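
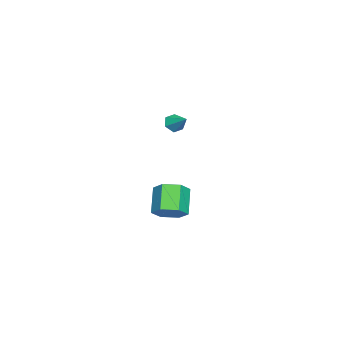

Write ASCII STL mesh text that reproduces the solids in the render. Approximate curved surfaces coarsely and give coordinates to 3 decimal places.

solid 
facet normal -0.508 -0.673 -0.537
outer loop
vertex -1.938 -2.382 2.26
vertex -2.296 -2.46 2.696
vertex -2.408 -2.062 2.303
endloop
endfacet
facet normal 0.434 0.711 -0.553
outer loop
vertex -1.938 -2.382 2.26
vertex -2.408 -2.062 2.303
vertex -1.724 -1.7 3.304
endloop
endfacet
facet normal -0.506 -0.674 -0.538
outer loop
vertex -2.408 -2.062 2.303
vertex -2.296 -2.46 2.696
vertex -2.767 -2.141 2.739
endloop
endfacet
facet normal -0.337 0.935 -0.108
outer loop
vertex -2.408 -2.062 2.303
vertex -2.767 -2.141 2.739
vertex -1.724 -1.7 3.304
endloop
endfacet
facet normal -0.506 -0.674 -0.538
outer loop
vertex -2.767 -2.141 2.739
vertex -2.296 -2.46 2.696
vertex -2.655 -2.539 3.132
endloop
endfacet
facet normal -0.566 0.493 0.661
outer loop
vertex -2.767 -2.141 2.739
vertex -2.655 -2.539 3.132
vertex -1.724 -1.7 3.304
endloop
endfacet
facet normal -0.507 -0.672 -0.539
outer loop
vertex -2.655 -2.539 3.132
vertex -2.296 -2.46 2.696
vertex -2.185 -2.858 3.088
endloop
endfacet
facet normal -0.026 -0.173 0.985
outer loop
vertex -2.655 -2.539 3.132
vertex -2.185 -2.858 3.088
vertex -1.724 -1.7 3.304
endloop
endfacet
facet normal -0.508 -0.672 -0.539
outer loop
vertex -2.185 -2.858 3.088
vertex -2.296 -2.46 2.696
vertex -1.826 -2.78 2.652
endloop
endfacet
facet normal 0.742 -0.396 0.540
outer loop
vertex -2.185 -2.858 3.088
vertex -1.826 -2.78 2.652
vertex -1.724 -1.7 3.304
endloop
endfacet
facet normal -0.508 -0.673 -0.538
outer loop
vertex -1.826 -2.78 2.652
vertex -2.296 -2.46 2.696
vertex -1.938 -2.382 2.26
endloop
endfacet
facet normal 0.972 0.047 -0.230
outer loop
vertex -1.826 -2.78 2.652
vertex -1.938 -2.382 2.26
vertex -1.724 -1.7 3.304
endloop
endfacet
facet normal 0.690 0.129 -0.712
outer loop
vertex 4.749 -0.34 0.618
vertex 4.344 -0.874 0.129
vertex 4.163 -0.065 0.1
endloop
endfacet
facet normal 0.156 0.935 0.319
outer loop
vertex 4.749 -0.34 0.618
vertex 4.163 -0.065 0.1
vertex 3.721 -0.531 1.68
endloop
endfacet
facet normal 0.156 0.935 0.319
outer loop
vertex 3.721 -0.531 1.68
vertex 4.163 -0.065 0.1
vertex 3.135 -0.256 1.161
endloop
endfacet
facet normal -0.691 -0.128 0.712
outer loop
vertex 3.721 -0.531 1.68
vertex 3.135 -0.256 1.161
vertex 3.316 -1.066 1.191
endloop
endfacet
facet normal 0.690 0.129 -0.712
outer loop
vertex 4.163 -0.065 0.1
vertex 4.344 -0.874 0.129
vertex 3.758 -0.599 -0.389
endloop
endfacet
facet normal -0.534 0.754 -0.382
outer loop
vertex 4.163 -0.065 0.1
vertex 3.758 -0.599 -0.389
vertex 3.135 -0.256 1.161
endloop
endfacet
facet normal -0.534 0.754 -0.382
outer loop
vertex 3.135 -0.256 1.161
vertex 3.758 -0.599 -0.389
vertex 2.729 -0.791 0.672
endloop
endfacet
facet normal -0.690 -0.128 0.713
outer loop
vertex 3.135 -0.256 1.161
vertex 2.729 -0.791 0.672
vertex 3.316 -1.066 1.191
endloop
endfacet
facet normal 0.690 0.129 -0.712
outer loop
vertex 3.758 -0.599 -0.389
vertex 4.344 -0.874 0.129
vertex 3.939 -1.409 -0.36
endloop
endfacet
facet normal -0.690 -0.179 -0.701
outer loop
vertex 3.758 -0.599 -0.389
vertex 3.939 -1.409 -0.36
vertex 2.729 -0.791 0.672
endloop
endfacet
facet normal -0.690 -0.181 -0.701
outer loop
vertex 2.729 -0.791 0.672
vertex 3.939 -1.409 -0.36
vertex 2.911 -1.6 0.702
endloop
endfacet
facet normal -0.690 -0.129 0.712
outer loop
vertex 2.729 -0.791 0.672
vertex 2.911 -1.6 0.702
vertex 3.316 -1.066 1.191
endloop
endfacet
facet normal 0.691 0.128 -0.712
outer loop
vertex 3.939 -1.409 -0.36
vertex 4.344 -0.874 0.129
vertex 4.525 -1.684 0.159
endloop
endfacet
facet normal -0.156 -0.935 -0.319
outer loop
vertex 3.939 -1.409 -0.36
vertex 4.525 -1.684 0.159
vertex 2.911 -1.6 0.702
endloop
endfacet
facet normal -0.156 -0.935 -0.320
outer loop
vertex 2.911 -1.6 0.702
vertex 4.525 -1.684 0.159
vertex 3.497 -1.875 1.22
endloop
endfacet
facet normal -0.690 -0.129 0.712
outer loop
vertex 2.911 -1.6 0.702
vertex 3.497 -1.875 1.22
vertex 3.316 -1.066 1.191
endloop
endfacet
facet normal 0.690 0.128 -0.713
outer loop
vertex 4.525 -1.684 0.159
vertex 4.344 -0.874 0.129
vertex 4.931 -1.149 0.648
endloop
endfacet
facet normal 0.534 -0.754 0.382
outer loop
vertex 4.525 -1.684 0.159
vertex 4.931 -1.149 0.648
vertex 3.497 -1.875 1.22
endloop
endfacet
facet normal 0.534 -0.754 0.381
outer loop
vertex 3.497 -1.875 1.22
vertex 4.931 -1.149 0.648
vertex 3.902 -1.341 1.709
endloop
endfacet
facet normal -0.690 -0.129 0.712
outer loop
vertex 3.497 -1.875 1.22
vertex 3.902 -1.341 1.709
vertex 3.316 -1.066 1.191
endloop
endfacet
facet normal 0.690 0.129 -0.712
outer loop
vertex 4.931 -1.149 0.648
vertex 4.344 -0.874 0.129
vertex 4.749 -0.34 0.618
endloop
endfacet
facet normal 0.689 0.181 0.701
outer loop
vertex 4.931 -1.149 0.648
vertex 4.749 -0.34 0.618
vertex 3.902 -1.341 1.709
endloop
endfacet
facet normal 0.691 0.179 0.701
outer loop
vertex 3.902 -1.341 1.709
vertex 4.749 -0.34 0.618
vertex 3.721 -0.531 1.68
endloop
endfacet
facet normal -0.690 -0.129 0.712
outer loop
vertex 3.902 -1.341 1.709
vertex 3.721 -0.531 1.68
vertex 3.316 -1.066 1.191
endloop
endfacet

endsolid


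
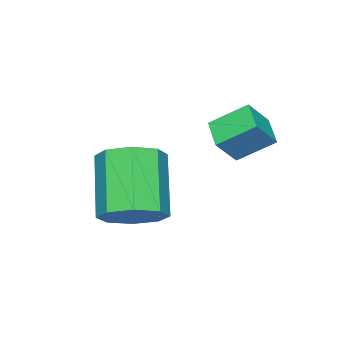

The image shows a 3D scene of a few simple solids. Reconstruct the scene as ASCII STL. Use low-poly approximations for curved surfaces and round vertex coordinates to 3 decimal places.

solid 
facet normal 0.490 0.401 -0.774
outer loop
vertex 1.578 -2.37 -0.596
vertex 0.75 -2.176 -1.02
vertex 1.322 -1.713 -0.418
endloop
endfacet
facet normal 0.797 0.152 0.585
outer loop
vertex 1.578 -2.37 -0.596
vertex 1.322 -1.713 -0.418
vertex 0.537 -3.219 1.044
endloop
endfacet
facet normal 0.797 0.152 0.585
outer loop
vertex 0.537 -3.219 1.044
vertex 1.322 -1.713 -0.418
vertex 0.281 -2.562 1.222
endloop
endfacet
facet normal -0.491 -0.401 0.773
outer loop
vertex 0.537 -3.219 1.044
vertex 0.281 -2.562 1.222
vertex -0.29 -3.024 0.62
endloop
endfacet
facet normal 0.491 0.400 -0.774
outer loop
vertex 1.322 -1.713 -0.418
vertex 0.75 -2.176 -1.02
vertex 0.731 -1.327 -0.593
endloop
endfacet
facet normal 0.314 0.747 0.586
outer loop
vertex 1.322 -1.713 -0.418
vertex 0.731 -1.327 -0.593
vertex 0.281 -2.562 1.222
endloop
endfacet
facet normal 0.314 0.747 0.586
outer loop
vertex 0.281 -2.562 1.222
vertex 0.731 -1.327 -0.593
vertex -0.31 -2.176 1.047
endloop
endfacet
facet normal -0.491 -0.401 0.773
outer loop
vertex 0.281 -2.562 1.222
vertex -0.31 -2.176 1.047
vertex -0.29 -3.024 0.62
endloop
endfacet
facet normal 0.491 0.400 -0.774
outer loop
vertex 0.731 -1.327 -0.593
vertex 0.75 -2.176 -1.02
vertex 0.152 -1.438 -1.018
endloop
endfacet
facet normal -0.352 0.903 0.244
outer loop
vertex 0.731 -1.327 -0.593
vertex 0.152 -1.438 -1.018
vertex -0.31 -2.176 1.047
endloop
endfacet
facet normal -0.352 0.903 0.244
outer loop
vertex -0.31 -2.176 1.047
vertex 0.152 -1.438 -1.018
vertex -0.889 -2.287 0.622
endloop
endfacet
facet normal -0.491 -0.401 0.773
outer loop
vertex -0.31 -2.176 1.047
vertex -0.889 -2.287 0.622
vertex -0.29 -3.024 0.62
endloop
endfacet
facet normal 0.491 0.400 -0.774
outer loop
vertex 0.152 -1.438 -1.018
vertex 0.75 -2.176 -1.02
vertex -0.077 -1.981 -1.444
endloop
endfacet
facet normal -0.812 0.531 -0.241
outer loop
vertex 0.152 -1.438 -1.018
vertex -0.077 -1.981 -1.444
vertex -0.889 -2.287 0.622
endloop
endfacet
facet normal -0.812 0.531 -0.241
outer loop
vertex -0.889 -2.287 0.622
vertex -0.077 -1.981 -1.444
vertex -1.118 -2.83 0.196
endloop
endfacet
facet normal -0.490 -0.401 0.774
outer loop
vertex -0.889 -2.287 0.622
vertex -1.118 -2.83 0.196
vertex -0.29 -3.024 0.62
endloop
endfacet
facet normal 0.491 0.401 -0.773
outer loop
vertex -0.077 -1.981 -1.444
vertex 0.75 -2.176 -1.02
vertex 0.179 -2.638 -1.622
endloop
endfacet
facet normal -0.797 -0.152 -0.585
outer loop
vertex -0.077 -1.981 -1.444
vertex 0.179 -2.638 -1.622
vertex -1.118 -2.83 0.196
endloop
endfacet
facet normal -0.797 -0.152 -0.585
outer loop
vertex -1.118 -2.83 0.196
vertex 0.179 -2.638 -1.622
vertex -0.862 -3.487 0.018
endloop
endfacet
facet normal -0.490 -0.401 0.774
outer loop
vertex -1.118 -2.83 0.196
vertex -0.862 -3.487 0.018
vertex -0.29 -3.024 0.62
endloop
endfacet
facet normal 0.491 0.401 -0.773
outer loop
vertex 0.179 -2.638 -1.622
vertex 0.75 -2.176 -1.02
vertex 0.77 -3.024 -1.447
endloop
endfacet
facet normal -0.314 -0.747 -0.586
outer loop
vertex 0.179 -2.638 -1.622
vertex 0.77 -3.024 -1.447
vertex -0.862 -3.487 0.018
endloop
endfacet
facet normal -0.314 -0.747 -0.586
outer loop
vertex -0.862 -3.487 0.018
vertex 0.77 -3.024 -1.447
vertex -0.271 -3.873 0.193
endloop
endfacet
facet normal -0.491 -0.400 0.774
outer loop
vertex -0.862 -3.487 0.018
vertex -0.271 -3.873 0.193
vertex -0.29 -3.024 0.62
endloop
endfacet
facet normal 0.491 0.401 -0.773
outer loop
vertex 0.77 -3.024 -1.447
vertex 0.75 -2.176 -1.02
vertex 1.349 -2.913 -1.022
endloop
endfacet
facet normal 0.352 -0.903 -0.244
outer loop
vertex 0.77 -3.024 -1.447
vertex 1.349 -2.913 -1.022
vertex -0.271 -3.873 0.193
endloop
endfacet
facet normal 0.352 -0.903 -0.244
outer loop
vertex -0.271 -3.873 0.193
vertex 1.349 -2.913 -1.022
vertex 0.308 -3.762 0.618
endloop
endfacet
facet normal -0.491 -0.400 0.774
outer loop
vertex -0.271 -3.873 0.193
vertex 0.308 -3.762 0.618
vertex -0.29 -3.024 0.62
endloop
endfacet
facet normal 0.490 0.401 -0.774
outer loop
vertex 1.349 -2.913 -1.022
vertex 0.75 -2.176 -1.02
vertex 1.578 -2.37 -0.596
endloop
endfacet
facet normal 0.812 -0.531 0.241
outer loop
vertex 1.349 -2.913 -1.022
vertex 1.578 -2.37 -0.596
vertex 0.308 -3.762 0.618
endloop
endfacet
facet normal 0.812 -0.531 0.241
outer loop
vertex 0.308 -3.762 0.618
vertex 1.578 -2.37 -0.596
vertex 0.537 -3.219 1.044
endloop
endfacet
facet normal -0.491 -0.400 0.774
outer loop
vertex 0.308 -3.762 0.618
vertex 0.537 -3.219 1.044
vertex -0.29 -3.024 0.62
endloop
endfacet
facet normal -0.628 -0.667 0.402
outer loop
vertex -1.367 -1.339 1.827
vertex -1.874 -0.438 2.53
vertex -2.032 -1.149 1.104
endloop
endfacet
facet normal 0.406 -0.720 -0.562
outer loop
vertex -1.386 -0.462 0.69
vertex -1.367 -1.339 1.827
vertex -2.032 -1.149 1.104
endloop
endfacet
facet normal -0.627 -0.667 0.402
outer loop
vertex -2.032 -1.149 1.104
vertex -1.874 -0.438 2.53
vertex -2.539 -0.248 1.808
endloop
endfacet
facet normal -0.665 0.190 -0.722
outer loop
vertex -2.539 -0.248 1.808
vertex -1.386 -0.462 0.69
vertex -2.032 -1.149 1.104
endloop
endfacet
facet normal 0.665 -0.190 0.723
outer loop
vertex -1.367 -1.339 1.827
vertex -1.228 0.249 2.116
vertex -1.874 -0.438 2.53
endloop
endfacet
facet normal 0.405 -0.721 -0.563
outer loop
vertex -0.721 -0.652 1.412
vertex -1.367 -1.339 1.827
vertex -1.386 -0.462 0.69
endloop
endfacet
facet normal 0.665 -0.190 0.722
outer loop
vertex -0.721 -0.652 1.412
vertex -1.228 0.249 2.116
vertex -1.367 -1.339 1.827
endloop
endfacet
facet normal -0.405 0.720 0.563
outer loop
vertex -1.874 -0.438 2.53
vertex -1.228 0.249 2.116
vertex -2.539 -0.248 1.808
endloop
endfacet
facet normal -0.665 0.189 -0.722
outer loop
vertex -1.893 0.439 1.393
vertex -1.386 -0.462 0.69
vertex -2.539 -0.248 1.808
endloop
endfacet
facet normal -0.405 0.721 0.562
outer loop
vertex -2.539 -0.248 1.808
vertex -1.228 0.249 2.116
vertex -1.893 0.439 1.393
endloop
endfacet
facet normal 0.627 0.667 -0.402
outer loop
vertex -1.893 0.439 1.393
vertex -0.721 -0.652 1.412
vertex -1.386 -0.462 0.69
endloop
endfacet
facet normal 0.627 0.667 -0.402
outer loop
vertex -1.228 0.249 2.116
vertex -0.721 -0.652 1.412
vertex -1.893 0.439 1.393
endloop
endfacet

endsolid


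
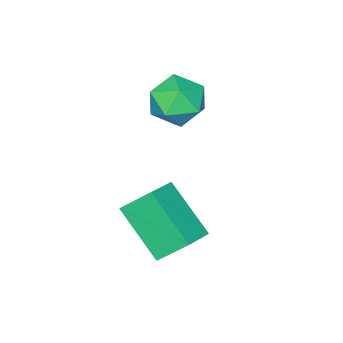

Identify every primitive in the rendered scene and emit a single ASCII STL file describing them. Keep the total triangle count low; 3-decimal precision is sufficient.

solid 
facet normal -0.154 0.827 -0.541
outer loop
vertex -1.673 -0.435 -1.408
vertex -2.649 -0.422 -1.111
vertex -1.942 0.068 -0.563
endloop
endfacet
facet normal 0.521 0.796 -0.308
outer loop
vertex -1.673 -0.435 -1.408
vertex -1.942 0.068 -0.563
vertex -1.09 -0.493 -0.573
endloop
endfacet
facet normal 0.811 0.191 -0.553
outer loop
vertex -1.673 -0.435 -1.408
vertex -1.09 -0.493 -0.573
vertex -1.271 -1.33 -1.127
endloop
endfacet
facet normal 0.317 -0.152 -0.936
outer loop
vertex -1.673 -0.435 -1.408
vertex -1.271 -1.33 -1.127
vertex -2.234 -1.286 -1.46
endloop
endfacet
facet normal -0.280 0.241 -0.929
outer loop
vertex -1.673 -0.435 -1.408
vertex -2.234 -1.286 -1.46
vertex -2.649 -0.422 -1.111
endloop
endfacet
facet normal 0.506 0.762 0.403
outer loop
vertex -1.09 -0.493 -0.573
vertex -1.942 0.068 -0.563
vertex -1.706 -0.514 0.24
endloop
endfacet
facet normal -0.583 0.812 0.027
outer loop
vertex -1.942 0.068 -0.563
vertex -2.649 -0.422 -1.111
vertex -2.669 -0.47 -0.093
endloop
endfacet
facet normal -0.788 -0.136 -0.601
outer loop
vertex -2.649 -0.422 -1.111
vertex -2.234 -1.286 -1.46
vertex -2.85 -1.307 -0.647
endloop
endfacet
facet normal 0.176 -0.772 -0.611
outer loop
vertex -2.234 -1.286 -1.46
vertex -1.271 -1.33 -1.127
vertex -1.998 -1.868 -0.657
endloop
endfacet
facet normal 0.976 -0.217 0.009
outer loop
vertex -1.271 -1.33 -1.127
vertex -1.09 -0.493 -0.573
vertex -1.291 -1.378 -0.109
endloop
endfacet
facet normal -0.317 0.152 0.936
outer loop
vertex -2.267 -1.365 0.188
vertex -1.706 -0.514 0.24
vertex -2.669 -0.47 -0.093
endloop
endfacet
facet normal -0.811 -0.191 0.553
outer loop
vertex -2.267 -1.365 0.188
vertex -2.669 -0.47 -0.093
vertex -2.85 -1.307 -0.647
endloop
endfacet
facet normal -0.521 -0.796 0.308
outer loop
vertex -2.267 -1.365 0.188
vertex -2.85 -1.307 -0.647
vertex -1.998 -1.868 -0.657
endloop
endfacet
facet normal 0.154 -0.827 0.541
outer loop
vertex -2.267 -1.365 0.188
vertex -1.998 -1.868 -0.657
vertex -1.291 -1.378 -0.109
endloop
endfacet
facet normal 0.280 -0.241 0.929
outer loop
vertex -2.267 -1.365 0.188
vertex -1.291 -1.378 -0.109
vertex -1.706 -0.514 0.24
endloop
endfacet
facet normal -0.176 0.772 0.611
outer loop
vertex -2.669 -0.47 -0.093
vertex -1.706 -0.514 0.24
vertex -1.942 0.068 -0.563
endloop
endfacet
facet normal -0.976 0.217 -0.009
outer loop
vertex -2.85 -1.307 -0.647
vertex -2.669 -0.47 -0.093
vertex -2.649 -0.422 -1.111
endloop
endfacet
facet normal -0.506 -0.762 -0.403
outer loop
vertex -1.998 -1.868 -0.657
vertex -2.85 -1.307 -0.647
vertex -2.234 -1.286 -1.46
endloop
endfacet
facet normal 0.583 -0.812 -0.027
outer loop
vertex -1.291 -1.378 -0.109
vertex -1.998 -1.868 -0.657
vertex -1.271 -1.33 -1.127
endloop
endfacet
facet normal 0.788 0.136 0.601
outer loop
vertex -1.706 -0.514 0.24
vertex -1.291 -1.378 -0.109
vertex -1.09 -0.493 -0.573
endloop
endfacet
facet normal -0.386 0.587 0.712
outer loop
vertex -0.212 0.664 -2.438
vertex 0.821 0.912 -2.083
vertex -0.152 2.299 -3.755
endloop
endfacet
facet normal -0.923 -0.221 -0.316
outer loop
vertex 0.379 1.488 -4.737
vertex -0.212 0.664 -2.438
vertex -0.152 2.299 -3.755
endloop
endfacet
facet normal -0.386 0.587 0.712
outer loop
vertex -0.152 2.299 -3.755
vertex 0.821 0.912 -2.083
vertex 0.881 2.547 -3.4
endloop
endfacet
facet normal 0.029 0.778 -0.627
outer loop
vertex 0.881 2.547 -3.4
vertex 0.379 1.488 -4.737
vertex -0.152 2.299 -3.755
endloop
endfacet
facet normal -0.029 -0.778 0.627
outer loop
vertex -0.212 0.664 -2.438
vertex 1.352 0.101 -3.065
vertex 0.821 0.912 -2.083
endloop
endfacet
facet normal -0.923 -0.221 -0.316
outer loop
vertex 0.319 -0.147 -3.42
vertex -0.212 0.664 -2.438
vertex 0.379 1.488 -4.737
endloop
endfacet
facet normal -0.029 -0.778 0.627
outer loop
vertex 0.319 -0.147 -3.42
vertex 1.352 0.101 -3.065
vertex -0.212 0.664 -2.438
endloop
endfacet
facet normal 0.923 0.221 0.316
outer loop
vertex 0.821 0.912 -2.083
vertex 1.352 0.101 -3.065
vertex 0.881 2.547 -3.4
endloop
endfacet
facet normal 0.029 0.778 -0.627
outer loop
vertex 1.412 1.736 -4.382
vertex 0.379 1.488 -4.737
vertex 0.881 2.547 -3.4
endloop
endfacet
facet normal 0.923 0.221 0.316
outer loop
vertex 0.881 2.547 -3.4
vertex 1.352 0.101 -3.065
vertex 1.412 1.736 -4.382
endloop
endfacet
facet normal 0.386 -0.587 -0.712
outer loop
vertex 1.412 1.736 -4.382
vertex 0.319 -0.147 -3.42
vertex 0.379 1.488 -4.737
endloop
endfacet
facet normal 0.386 -0.587 -0.712
outer loop
vertex 1.352 0.101 -3.065
vertex 0.319 -0.147 -3.42
vertex 1.412 1.736 -4.382
endloop
endfacet

endsolid


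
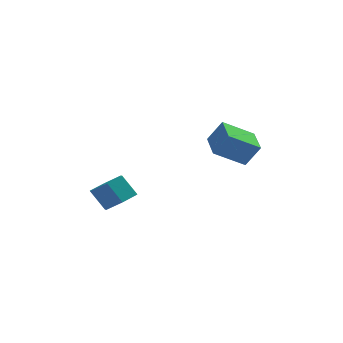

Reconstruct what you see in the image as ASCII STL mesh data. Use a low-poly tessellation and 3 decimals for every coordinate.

solid 
facet normal -0.817 -0.292 0.498
outer loop
vertex 1.7 1.824 3.591
vertex 1.307 3.468 3.912
vertex 0.979 1.877 2.439
endloop
endfacet
facet normal 0.228 -0.956 -0.187
outer loop
vertex 2.473 2.412 1.528
vertex 1.7 1.824 3.591
vertex 0.979 1.877 2.439
endloop
endfacet
facet normal -0.816 -0.293 0.498
outer loop
vertex 0.979 1.877 2.439
vertex 1.307 3.468 3.912
vertex 0.586 3.52 2.76
endloop
endfacet
facet normal -0.530 0.039 -0.847
outer loop
vertex 0.586 3.52 2.76
vertex 2.473 2.412 1.528
vertex 0.979 1.877 2.439
endloop
endfacet
facet normal 0.530 -0.039 0.847
outer loop
vertex 1.7 1.824 3.591
vertex 2.801 4.003 3.001
vertex 1.307 3.468 3.912
endloop
endfacet
facet normal 0.229 -0.955 -0.186
outer loop
vertex 3.194 2.36 2.68
vertex 1.7 1.824 3.591
vertex 2.473 2.412 1.528
endloop
endfacet
facet normal 0.530 -0.039 0.847
outer loop
vertex 3.194 2.36 2.68
vertex 2.801 4.003 3.001
vertex 1.7 1.824 3.591
endloop
endfacet
facet normal -0.229 0.956 0.186
outer loop
vertex 1.307 3.468 3.912
vertex 2.801 4.003 3.001
vertex 0.586 3.52 2.76
endloop
endfacet
facet normal -0.530 0.039 -0.847
outer loop
vertex 2.08 4.056 1.849
vertex 2.473 2.412 1.528
vertex 0.586 3.52 2.76
endloop
endfacet
facet normal -0.229 0.955 0.187
outer loop
vertex 0.586 3.52 2.76
vertex 2.801 4.003 3.001
vertex 2.08 4.056 1.849
endloop
endfacet
facet normal 0.817 0.292 -0.498
outer loop
vertex 2.08 4.056 1.849
vertex 3.194 2.36 2.68
vertex 2.473 2.412 1.528
endloop
endfacet
facet normal 0.817 0.293 -0.498
outer loop
vertex 2.801 4.003 3.001
vertex 3.194 2.36 2.68
vertex 2.08 4.056 1.849
endloop
endfacet
facet normal 0.555 -0.206 -0.806
outer loop
vertex -2.376 -0.134 0.454
vertex -3.154 0.024 -0.122
vertex -2.552 0.764 0.103
endloop
endfacet
facet normal 0.812 0.343 0.471
outer loop
vertex -2.376 -0.134 0.454
vertex -2.552 0.764 0.103
vertex -3.109 0.139 1.518
endloop
endfacet
facet normal 0.812 0.343 0.471
outer loop
vertex -3.109 0.139 1.518
vertex -2.552 0.764 0.103
vertex -3.285 1.037 1.167
endloop
endfacet
facet normal -0.556 0.206 0.806
outer loop
vertex -3.109 0.139 1.518
vertex -3.285 1.037 1.167
vertex -3.886 0.296 0.942
endloop
endfacet
facet normal 0.555 -0.207 -0.806
outer loop
vertex -2.552 0.764 0.103
vertex -3.154 0.024 -0.122
vertex -3.329 0.922 -0.473
endloop
endfacet
facet normal 0.251 0.965 -0.074
outer loop
vertex -2.552 0.764 0.103
vertex -3.329 0.922 -0.473
vertex -3.285 1.037 1.167
endloop
endfacet
facet normal 0.250 0.965 -0.074
outer loop
vertex -3.285 1.037 1.167
vertex -3.329 0.922 -0.473
vertex -4.062 1.194 0.591
endloop
endfacet
facet normal -0.556 0.206 0.806
outer loop
vertex -3.285 1.037 1.167
vertex -4.062 1.194 0.591
vertex -3.886 0.296 0.942
endloop
endfacet
facet normal 0.555 -0.207 -0.806
outer loop
vertex -3.329 0.922 -0.473
vertex -3.154 0.024 -0.122
vertex -3.931 0.181 -0.698
endloop
endfacet
facet normal -0.562 0.622 -0.546
outer loop
vertex -3.329 0.922 -0.473
vertex -3.931 0.181 -0.698
vertex -4.062 1.194 0.591
endloop
endfacet
facet normal -0.561 0.622 -0.546
outer loop
vertex -4.062 1.194 0.591
vertex -3.931 0.181 -0.698
vertex -4.664 0.454 0.366
endloop
endfacet
facet normal -0.555 0.206 0.806
outer loop
vertex -4.062 1.194 0.591
vertex -4.664 0.454 0.366
vertex -3.886 0.296 0.942
endloop
endfacet
facet normal 0.556 -0.206 -0.806
outer loop
vertex -3.931 0.181 -0.698
vertex -3.154 0.024 -0.122
vertex -3.755 -0.717 -0.347
endloop
endfacet
facet normal -0.812 -0.343 -0.471
outer loop
vertex -3.931 0.181 -0.698
vertex -3.755 -0.717 -0.347
vertex -4.664 0.454 0.366
endloop
endfacet
facet normal -0.812 -0.343 -0.471
outer loop
vertex -4.664 0.454 0.366
vertex -3.755 -0.717 -0.347
vertex -4.488 -0.444 0.717
endloop
endfacet
facet normal -0.555 0.206 0.806
outer loop
vertex -4.664 0.454 0.366
vertex -4.488 -0.444 0.717
vertex -3.886 0.296 0.942
endloop
endfacet
facet normal 0.556 -0.206 -0.806
outer loop
vertex -3.755 -0.717 -0.347
vertex -3.154 0.024 -0.122
vertex -2.978 -0.874 0.229
endloop
endfacet
facet normal -0.251 -0.965 0.075
outer loop
vertex -3.755 -0.717 -0.347
vertex -2.978 -0.874 0.229
vertex -4.488 -0.444 0.717
endloop
endfacet
facet normal -0.251 -0.965 0.074
outer loop
vertex -4.488 -0.444 0.717
vertex -2.978 -0.874 0.229
vertex -3.711 -0.602 1.293
endloop
endfacet
facet normal -0.555 0.207 0.806
outer loop
vertex -4.488 -0.444 0.717
vertex -3.711 -0.602 1.293
vertex -3.886 0.296 0.942
endloop
endfacet
facet normal 0.555 -0.206 -0.806
outer loop
vertex -2.978 -0.874 0.229
vertex -3.154 0.024 -0.122
vertex -2.376 -0.134 0.454
endloop
endfacet
facet normal 0.561 -0.622 0.546
outer loop
vertex -2.978 -0.874 0.229
vertex -2.376 -0.134 0.454
vertex -3.711 -0.602 1.293
endloop
endfacet
facet normal 0.561 -0.622 0.546
outer loop
vertex -3.711 -0.602 1.293
vertex -2.376 -0.134 0.454
vertex -3.109 0.139 1.518
endloop
endfacet
facet normal -0.555 0.207 0.806
outer loop
vertex -3.711 -0.602 1.293
vertex -3.109 0.139 1.518
vertex -3.886 0.296 0.942
endloop
endfacet

endsolid


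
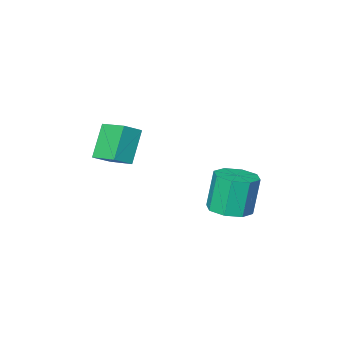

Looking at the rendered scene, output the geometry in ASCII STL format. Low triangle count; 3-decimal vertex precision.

solid 
facet normal -0.481 -0.338 0.809
outer loop
vertex 2.043 -0.758 0.065
vertex 1.82 0.305 0.376
vertex 1.334 -0.781 -0.366
endloop
endfacet
facet normal 0.198 -0.941 -0.275
outer loop
vertex 2.04 -0.285 -1.556
vertex 2.043 -0.758 0.065
vertex 1.334 -0.781 -0.366
endloop
endfacet
facet normal -0.481 -0.338 0.809
outer loop
vertex 1.334 -0.781 -0.366
vertex 1.82 0.305 0.376
vertex 1.111 0.282 -0.055
endloop
endfacet
facet normal -0.855 -0.028 -0.519
outer loop
vertex 1.111 0.282 -0.055
vertex 2.04 -0.285 -1.556
vertex 1.334 -0.781 -0.366
endloop
endfacet
facet normal 0.855 0.028 0.519
outer loop
vertex 2.043 -0.758 0.065
vertex 2.526 0.801 -0.814
vertex 1.82 0.305 0.376
endloop
endfacet
facet normal 0.198 -0.941 -0.275
outer loop
vertex 2.749 -0.262 -1.125
vertex 2.043 -0.758 0.065
vertex 2.04 -0.285 -1.556
endloop
endfacet
facet normal 0.855 0.028 0.519
outer loop
vertex 2.749 -0.262 -1.125
vertex 2.526 0.801 -0.814
vertex 2.043 -0.758 0.065
endloop
endfacet
facet normal -0.198 0.941 0.275
outer loop
vertex 1.82 0.305 0.376
vertex 2.526 0.801 -0.814
vertex 1.111 0.282 -0.055
endloop
endfacet
facet normal -0.855 -0.028 -0.519
outer loop
vertex 1.817 0.778 -1.245
vertex 2.04 -0.285 -1.556
vertex 1.111 0.282 -0.055
endloop
endfacet
facet normal -0.198 0.941 0.275
outer loop
vertex 1.111 0.282 -0.055
vertex 2.526 0.801 -0.814
vertex 1.817 0.778 -1.245
endloop
endfacet
facet normal 0.481 0.338 -0.809
outer loop
vertex 1.817 0.778 -1.245
vertex 2.749 -0.262 -1.125
vertex 2.04 -0.285 -1.556
endloop
endfacet
facet normal 0.481 0.338 -0.809
outer loop
vertex 2.526 0.801 -0.814
vertex 2.749 -0.262 -1.125
vertex 1.817 0.778 -1.245
endloop
endfacet
facet normal 0.218 0.051 -0.975
outer loop
vertex 0.835 3.94 -2.236
vertex 0.065 3.987 -2.406
vertex 0.636 4.51 -2.251
endloop
endfacet
facet normal 0.919 0.327 0.223
outer loop
vertex 0.835 3.94 -2.236
vertex 0.636 4.51 -2.251
vertex 0.505 3.865 -0.764
endloop
endfacet
facet normal 0.919 0.325 0.222
outer loop
vertex 0.505 3.865 -0.764
vertex 0.636 4.51 -2.251
vertex 0.307 4.436 -0.78
endloop
endfacet
facet normal -0.218 -0.048 0.975
outer loop
vertex 0.505 3.865 -0.764
vertex 0.307 4.436 -0.78
vertex -0.265 3.913 -0.934
endloop
endfacet
facet normal 0.219 0.050 -0.975
outer loop
vertex 0.636 4.51 -2.251
vertex 0.065 3.987 -2.406
vertex 0.103 4.775 -2.357
endloop
endfacet
facet normal 0.419 0.897 0.139
outer loop
vertex 0.636 4.51 -2.251
vertex 0.103 4.775 -2.357
vertex 0.307 4.436 -0.78
endloop
endfacet
facet normal 0.417 0.898 0.139
outer loop
vertex 0.307 4.436 -0.78
vertex 0.103 4.775 -2.357
vertex -0.227 4.7 -0.886
endloop
endfacet
facet normal -0.218 -0.049 0.975
outer loop
vertex 0.307 4.436 -0.78
vertex -0.227 4.7 -0.886
vertex -0.265 3.913 -0.934
endloop
endfacet
facet normal 0.219 0.050 -0.974
outer loop
vertex 0.103 4.775 -2.357
vertex 0.065 3.987 -2.406
vertex -0.453 4.578 -2.492
endloop
endfacet
facet normal -0.328 0.944 -0.026
outer loop
vertex 0.103 4.775 -2.357
vertex -0.453 4.578 -2.492
vertex -0.227 4.7 -0.886
endloop
endfacet
facet normal -0.329 0.944 -0.025
outer loop
vertex -0.227 4.7 -0.886
vertex -0.453 4.578 -2.492
vertex -0.782 4.503 -1.02
endloop
endfacet
facet normal -0.218 -0.049 0.975
outer loop
vertex -0.227 4.7 -0.886
vertex -0.782 4.503 -1.02
vertex -0.265 3.913 -0.934
endloop
endfacet
facet normal 0.218 0.049 -0.975
outer loop
vertex -0.453 4.578 -2.492
vertex 0.065 3.987 -2.406
vertex -0.705 4.035 -2.576
endloop
endfacet
facet normal -0.882 0.437 -0.175
outer loop
vertex -0.453 4.578 -2.492
vertex -0.705 4.035 -2.576
vertex -0.782 4.503 -1.02
endloop
endfacet
facet normal -0.882 0.438 -0.175
outer loop
vertex -0.782 4.503 -1.02
vertex -0.705 4.035 -2.576
vertex -1.035 3.96 -1.104
endloop
endfacet
facet normal -0.218 -0.049 0.975
outer loop
vertex -0.782 4.503 -1.02
vertex -1.035 3.96 -1.104
vertex -0.265 3.913 -0.934
endloop
endfacet
facet normal 0.218 0.048 -0.975
outer loop
vertex -0.705 4.035 -2.576
vertex 0.065 3.987 -2.406
vertex -0.507 3.464 -2.56
endloop
endfacet
facet normal -0.919 -0.325 -0.223
outer loop
vertex -0.705 4.035 -2.576
vertex -0.507 3.464 -2.56
vertex -1.035 3.96 -1.104
endloop
endfacet
facet normal -0.919 -0.327 -0.222
outer loop
vertex -1.035 3.96 -1.104
vertex -0.507 3.464 -2.56
vertex -0.836 3.39 -1.089
endloop
endfacet
facet normal -0.218 -0.051 0.975
outer loop
vertex -1.035 3.96 -1.104
vertex -0.836 3.39 -1.089
vertex -0.265 3.913 -0.934
endloop
endfacet
facet normal 0.218 0.049 -0.975
outer loop
vertex -0.507 3.464 -2.56
vertex 0.065 3.987 -2.406
vertex 0.027 3.2 -2.454
endloop
endfacet
facet normal -0.417 -0.898 -0.138
outer loop
vertex -0.507 3.464 -2.56
vertex 0.027 3.2 -2.454
vertex -0.836 3.39 -1.089
endloop
endfacet
facet normal -0.418 -0.897 -0.140
outer loop
vertex -0.836 3.39 -1.089
vertex 0.027 3.2 -2.454
vertex -0.303 3.125 -0.983
endloop
endfacet
facet normal -0.219 -0.050 0.975
outer loop
vertex -0.836 3.39 -1.089
vertex -0.303 3.125 -0.983
vertex -0.265 3.913 -0.934
endloop
endfacet
facet normal 0.218 0.049 -0.975
outer loop
vertex 0.027 3.2 -2.454
vertex 0.065 3.987 -2.406
vertex 0.582 3.397 -2.32
endloop
endfacet
facet normal 0.329 -0.944 0.026
outer loop
vertex 0.027 3.2 -2.454
vertex 0.582 3.397 -2.32
vertex -0.303 3.125 -0.983
endloop
endfacet
facet normal 0.328 -0.944 0.025
outer loop
vertex -0.303 3.125 -0.983
vertex 0.582 3.397 -2.32
vertex 0.253 3.322 -0.848
endloop
endfacet
facet normal -0.219 -0.050 0.974
outer loop
vertex -0.303 3.125 -0.983
vertex 0.253 3.322 -0.848
vertex -0.265 3.913 -0.934
endloop
endfacet
facet normal 0.218 0.049 -0.975
outer loop
vertex 0.582 3.397 -2.32
vertex 0.065 3.987 -2.406
vertex 0.835 3.94 -2.236
endloop
endfacet
facet normal 0.882 -0.438 0.175
outer loop
vertex 0.582 3.397 -2.32
vertex 0.835 3.94 -2.236
vertex 0.253 3.322 -0.848
endloop
endfacet
facet normal 0.882 -0.437 0.176
outer loop
vertex 0.253 3.322 -0.848
vertex 0.835 3.94 -2.236
vertex 0.505 3.865 -0.764
endloop
endfacet
facet normal -0.218 -0.049 0.975
outer loop
vertex 0.253 3.322 -0.848
vertex 0.505 3.865 -0.764
vertex -0.265 3.913 -0.934
endloop
endfacet

endsolid


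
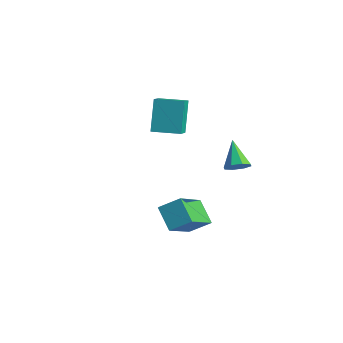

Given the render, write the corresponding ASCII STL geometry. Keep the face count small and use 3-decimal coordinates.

solid 
facet normal 0.652 -0.335 -0.680
outer loop
vertex 2.67 2.933 -0.476
vertex 2.273 3.026 -0.903
vertex 2.7 3.348 -0.652
endloop
endfacet
facet normal 0.466 0.317 0.826
outer loop
vertex 2.67 2.933 -0.476
vertex 2.7 3.348 -0.652
vertex 1.367 3.494 0.043
endloop
endfacet
facet normal 0.653 -0.336 -0.679
outer loop
vertex 2.7 3.348 -0.652
vertex 2.273 3.026 -0.903
vertex 2.48 3.574 -0.975
endloop
endfacet
facet normal 0.303 0.865 0.399
outer loop
vertex 2.7 3.348 -0.652
vertex 2.48 3.574 -0.975
vertex 1.367 3.494 0.043
endloop
endfacet
facet normal 0.651 -0.335 -0.681
outer loop
vertex 2.48 3.574 -0.975
vertex 2.273 3.026 -0.903
vertex 2.139 3.48 -1.255
endloop
endfacet
facet normal -0.175 0.978 -0.115
outer loop
vertex 2.48 3.574 -0.975
vertex 2.139 3.48 -1.255
vertex 1.367 3.494 0.043
endloop
endfacet
facet normal 0.651 -0.336 -0.681
outer loop
vertex 2.139 3.48 -1.255
vertex 2.273 3.026 -0.903
vertex 1.876 3.12 -1.329
endloop
endfacet
facet normal -0.691 0.590 -0.417
outer loop
vertex 2.139 3.48 -1.255
vertex 1.876 3.12 -1.329
vertex 1.367 3.494 0.043
endloop
endfacet
facet normal 0.651 -0.336 -0.681
outer loop
vertex 1.876 3.12 -1.329
vertex 2.273 3.026 -0.903
vertex 1.846 2.705 -1.153
endloop
endfacet
facet normal -0.941 -0.072 -0.330
outer loop
vertex 1.876 3.12 -1.329
vertex 1.846 2.705 -1.153
vertex 1.367 3.494 0.043
endloop
endfacet
facet normal 0.651 -0.337 -0.680
outer loop
vertex 1.846 2.705 -1.153
vertex 2.273 3.026 -0.903
vertex 2.066 2.479 -0.83
endloop
endfacet
facet normal -0.779 -0.620 0.097
outer loop
vertex 1.846 2.705 -1.153
vertex 2.066 2.479 -0.83
vertex 1.367 3.494 0.043
endloop
endfacet
facet normal 0.651 -0.337 -0.680
outer loop
vertex 2.066 2.479 -0.83
vertex 2.273 3.026 -0.903
vertex 2.407 2.573 -0.55
endloop
endfacet
facet normal -0.300 -0.732 0.611
outer loop
vertex 2.066 2.479 -0.83
vertex 2.407 2.573 -0.55
vertex 1.367 3.494 0.043
endloop
endfacet
facet normal 0.652 -0.337 -0.679
outer loop
vertex 2.407 2.573 -0.55
vertex 2.273 3.026 -0.903
vertex 2.67 2.933 -0.476
endloop
endfacet
facet normal 0.215 -0.345 0.914
outer loop
vertex 2.407 2.573 -0.55
vertex 2.67 2.933 -0.476
vertex 1.367 3.494 0.043
endloop
endfacet
facet normal -0.765 -0.643 -0.022
outer loop
vertex -2.797 2.676 0.757
vertex -3.333 3.329 0.3
vertex -2.255 2.081 -0.729
endloop
endfacet
facet normal 0.558 -0.680 0.476
outer loop
vertex -1.267 2.911 -0.7
vertex -2.797 2.676 0.757
vertex -2.255 2.081 -0.729
endloop
endfacet
facet normal -0.766 -0.643 -0.022
outer loop
vertex -2.255 2.081 -0.729
vertex -3.333 3.329 0.3
vertex -2.79 2.734 -1.186
endloop
endfacet
facet normal 0.321 -0.352 -0.879
outer loop
vertex -2.79 2.734 -1.186
vertex -1.267 2.911 -0.7
vertex -2.255 2.081 -0.729
endloop
endfacet
facet normal -0.321 0.352 0.879
outer loop
vertex -2.797 2.676 0.757
vertex -2.345 4.159 0.329
vertex -3.333 3.329 0.3
endloop
endfacet
facet normal 0.558 -0.680 0.476
outer loop
vertex -1.81 3.506 0.786
vertex -2.797 2.676 0.757
vertex -1.267 2.911 -0.7
endloop
endfacet
facet normal -0.322 0.352 0.879
outer loop
vertex -1.81 3.506 0.786
vertex -2.345 4.159 0.329
vertex -2.797 2.676 0.757
endloop
endfacet
facet normal -0.557 0.680 -0.476
outer loop
vertex -3.333 3.329 0.3
vertex -2.345 4.159 0.329
vertex -2.79 2.734 -1.186
endloop
endfacet
facet normal 0.321 -0.352 -0.879
outer loop
vertex -1.803 3.564 -1.157
vertex -1.267 2.911 -0.7
vertex -2.79 2.734 -1.186
endloop
endfacet
facet normal -0.558 0.680 -0.476
outer loop
vertex -2.79 2.734 -1.186
vertex -2.345 4.159 0.329
vertex -1.803 3.564 -1.157
endloop
endfacet
facet normal 0.765 0.643 0.022
outer loop
vertex -1.803 3.564 -1.157
vertex -1.81 3.506 0.786
vertex -1.267 2.911 -0.7
endloop
endfacet
facet normal 0.766 0.643 0.022
outer loop
vertex -2.345 4.159 0.329
vertex -1.81 3.506 0.786
vertex -1.803 3.564 -1.157
endloop
endfacet
facet normal -0.549 -0.640 -0.538
outer loop
vertex 1.982 -0.787 -1.849
vertex 1.323 0.741 -2.995
vertex 2.921 -0.953 -2.61
endloop
endfacet
facet normal 0.326 -0.756 0.567
outer loop
vertex 3.497 -0.281 -2.045
vertex 1.982 -0.787 -1.849
vertex 2.921 -0.953 -2.61
endloop
endfacet
facet normal -0.549 -0.640 -0.538
outer loop
vertex 2.921 -0.953 -2.61
vertex 1.323 0.741 -2.995
vertex 2.262 0.575 -3.756
endloop
endfacet
facet normal 0.770 -0.136 -0.624
outer loop
vertex 2.262 0.575 -3.756
vertex 3.497 -0.281 -2.045
vertex 2.921 -0.953 -2.61
endloop
endfacet
facet normal -0.770 0.136 0.624
outer loop
vertex 1.982 -0.787 -1.849
vertex 1.899 1.413 -2.43
vertex 1.323 0.741 -2.995
endloop
endfacet
facet normal 0.326 -0.756 0.567
outer loop
vertex 2.558 -0.115 -1.284
vertex 1.982 -0.787 -1.849
vertex 3.497 -0.281 -2.045
endloop
endfacet
facet normal -0.770 0.136 0.624
outer loop
vertex 2.558 -0.115 -1.284
vertex 1.899 1.413 -2.43
vertex 1.982 -0.787 -1.849
endloop
endfacet
facet normal -0.326 0.756 -0.567
outer loop
vertex 1.323 0.741 -2.995
vertex 1.899 1.413 -2.43
vertex 2.262 0.575 -3.756
endloop
endfacet
facet normal 0.770 -0.136 -0.624
outer loop
vertex 2.838 1.247 -3.191
vertex 3.497 -0.281 -2.045
vertex 2.262 0.575 -3.756
endloop
endfacet
facet normal -0.326 0.756 -0.567
outer loop
vertex 2.262 0.575 -3.756
vertex 1.899 1.413 -2.43
vertex 2.838 1.247 -3.191
endloop
endfacet
facet normal 0.549 0.640 0.538
outer loop
vertex 2.838 1.247 -3.191
vertex 2.558 -0.115 -1.284
vertex 3.497 -0.281 -2.045
endloop
endfacet
facet normal 0.549 0.640 0.538
outer loop
vertex 1.899 1.413 -2.43
vertex 2.558 -0.115 -1.284
vertex 2.838 1.247 -3.191
endloop
endfacet

endsolid


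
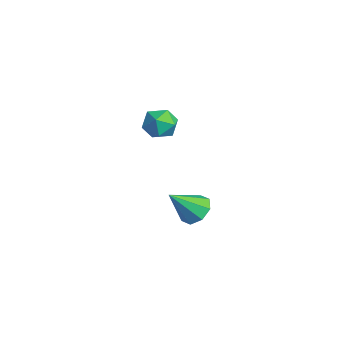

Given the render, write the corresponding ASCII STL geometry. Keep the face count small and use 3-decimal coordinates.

solid 
facet normal -0.042 0.687 -0.726
outer loop
vertex -1.592 -1.794 -3.27
vertex -2.156 -1.369 -2.835
vertex -1.328 -1.367 -2.881
endloop
endfacet
facet normal 0.849 -0.529 0.004
outer loop
vertex -1.592 -1.794 -3.27
vertex -1.328 -1.367 -2.881
vertex -2.084 -2.571 -1.565
endloop
endfacet
facet normal -0.042 0.687 -0.726
outer loop
vertex -1.328 -1.367 -2.881
vertex -2.156 -1.369 -2.835
vertex -1.549 -0.941 -2.465
endloop
endfacet
facet normal 0.875 -0.019 0.485
outer loop
vertex -1.328 -1.367 -2.881
vertex -1.549 -0.941 -2.465
vertex -2.084 -2.571 -1.565
endloop
endfacet
facet normal -0.043 0.687 -0.725
outer loop
vertex -1.549 -0.941 -2.465
vertex -2.156 -1.369 -2.835
vertex -2.126 -0.766 -2.265
endloop
endfacet
facet normal 0.398 0.340 0.852
outer loop
vertex -1.549 -0.941 -2.465
vertex -2.126 -0.766 -2.265
vertex -2.084 -2.571 -1.565
endloop
endfacet
facet normal -0.040 0.687 -0.725
outer loop
vertex -2.126 -0.766 -2.265
vertex -2.156 -1.369 -2.835
vertex -2.721 -0.943 -2.4
endloop
endfacet
facet normal -0.303 0.338 0.891
outer loop
vertex -2.126 -0.766 -2.265
vertex -2.721 -0.943 -2.4
vertex -2.084 -2.571 -1.565
endloop
endfacet
facet normal -0.041 0.687 -0.726
outer loop
vertex -2.721 -0.943 -2.4
vertex -2.156 -1.369 -2.835
vertex -2.985 -1.37 -2.789
endloop
endfacet
facet normal -0.816 -0.023 0.578
outer loop
vertex -2.721 -0.943 -2.4
vertex -2.985 -1.37 -2.789
vertex -2.084 -2.571 -1.565
endloop
endfacet
facet normal -0.041 0.687 -0.725
outer loop
vertex -2.985 -1.37 -2.789
vertex -2.156 -1.369 -2.835
vertex -2.764 -1.796 -3.205
endloop
endfacet
facet normal -0.841 -0.532 0.098
outer loop
vertex -2.985 -1.37 -2.789
vertex -2.764 -1.796 -3.205
vertex -2.084 -2.571 -1.565
endloop
endfacet
facet normal -0.041 0.687 -0.726
outer loop
vertex -2.764 -1.796 -3.205
vertex -2.156 -1.369 -2.835
vertex -2.187 -1.972 -3.404
endloop
endfacet
facet normal -0.365 -0.891 -0.270
outer loop
vertex -2.764 -1.796 -3.205
vertex -2.187 -1.972 -3.404
vertex -2.084 -2.571 -1.565
endloop
endfacet
facet normal -0.042 0.687 -0.726
outer loop
vertex -2.187 -1.972 -3.404
vertex -2.156 -1.369 -2.835
vertex -1.592 -1.794 -3.27
endloop
endfacet
facet normal 0.336 -0.890 -0.309
outer loop
vertex -2.187 -1.972 -3.404
vertex -1.592 -1.794 -3.27
vertex -2.084 -2.571 -1.565
endloop
endfacet
facet normal -0.433 0.741 0.514
outer loop
vertex -2.315 -2.095 2.77
vertex -2.942 -2.612 2.987
vertex -2.259 -2.551 3.474
endloop
endfacet
facet normal 0.276 0.817 0.507
outer loop
vertex -2.315 -2.095 2.77
vertex -2.259 -2.551 3.474
vertex -1.588 -2.467 2.973
endloop
endfacet
facet normal 0.487 0.856 -0.174
outer loop
vertex -2.315 -2.095 2.77
vertex -1.588 -2.467 2.973
vertex -1.857 -2.476 2.176
endloop
endfacet
facet normal -0.091 0.805 -0.587
outer loop
vertex -2.315 -2.095 2.77
vertex -1.857 -2.476 2.176
vertex -2.693 -2.565 2.184
endloop
endfacet
facet normal -0.661 0.733 -0.162
outer loop
vertex -2.315 -2.095 2.77
vertex -2.693 -2.565 2.184
vertex -2.942 -2.612 2.987
endloop
endfacet
facet normal 0.564 0.229 0.794
outer loop
vertex -1.588 -2.467 2.973
vertex -2.259 -2.551 3.474
vertex -1.767 -3.215 3.316
endloop
endfacet
facet normal -0.584 0.106 0.805
outer loop
vertex -2.259 -2.551 3.474
vertex -2.942 -2.612 2.987
vertex -2.603 -3.304 3.324
endloop
endfacet
facet normal -0.952 0.095 -0.290
outer loop
vertex -2.942 -2.612 2.987
vertex -2.693 -2.565 2.184
vertex -2.872 -3.313 2.527
endloop
endfacet
facet normal -0.032 0.209 -0.977
outer loop
vertex -2.693 -2.565 2.184
vertex -1.857 -2.476 2.176
vertex -2.201 -3.229 2.026
endloop
endfacet
facet normal 0.905 0.293 -0.309
outer loop
vertex -1.857 -2.476 2.176
vertex -1.588 -2.467 2.973
vertex -1.518 -3.168 2.513
endloop
endfacet
facet normal 0.091 -0.805 0.587
outer loop
vertex -2.145 -3.685 2.73
vertex -1.767 -3.215 3.316
vertex -2.603 -3.304 3.324
endloop
endfacet
facet normal -0.487 -0.856 0.174
outer loop
vertex -2.145 -3.685 2.73
vertex -2.603 -3.304 3.324
vertex -2.872 -3.313 2.527
endloop
endfacet
facet normal -0.276 -0.817 -0.507
outer loop
vertex -2.145 -3.685 2.73
vertex -2.872 -3.313 2.527
vertex -2.201 -3.229 2.026
endloop
endfacet
facet normal 0.433 -0.741 -0.514
outer loop
vertex -2.145 -3.685 2.73
vertex -2.201 -3.229 2.026
vertex -1.518 -3.168 2.513
endloop
endfacet
facet normal 0.661 -0.733 0.162
outer loop
vertex -2.145 -3.685 2.73
vertex -1.518 -3.168 2.513
vertex -1.767 -3.215 3.316
endloop
endfacet
facet normal 0.032 -0.209 0.977
outer loop
vertex -2.603 -3.304 3.324
vertex -1.767 -3.215 3.316
vertex -2.259 -2.551 3.474
endloop
endfacet
facet normal -0.905 -0.293 0.309
outer loop
vertex -2.872 -3.313 2.527
vertex -2.603 -3.304 3.324
vertex -2.942 -2.612 2.987
endloop
endfacet
facet normal -0.564 -0.229 -0.794
outer loop
vertex -2.201 -3.229 2.026
vertex -2.872 -3.313 2.527
vertex -2.693 -2.565 2.184
endloop
endfacet
facet normal 0.584 -0.106 -0.805
outer loop
vertex -1.518 -3.168 2.513
vertex -2.201 -3.229 2.026
vertex -1.857 -2.476 2.176
endloop
endfacet
facet normal 0.952 -0.095 0.290
outer loop
vertex -1.767 -3.215 3.316
vertex -1.518 -3.168 2.513
vertex -1.588 -2.467 2.973
endloop
endfacet

endsolid


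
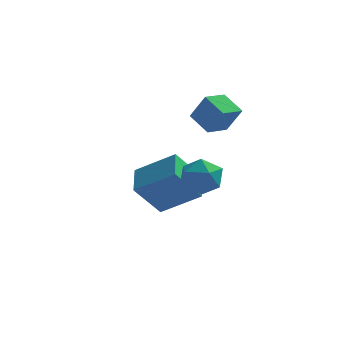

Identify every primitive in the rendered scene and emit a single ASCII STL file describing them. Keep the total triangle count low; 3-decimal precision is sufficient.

solid 
facet normal -0.489 -0.410 0.770
outer loop
vertex -1.3 2.557 0.745
vertex -3.05 2.606 -0.341
vertex -0.99 1.125 0.179
endloop
endfacet
facet normal 0.849 -0.024 0.527
outer loop
vertex -0.05 1.914 -1.299
vertex -1.3 2.557 0.745
vertex -0.99 1.125 0.179
endloop
endfacet
facet normal -0.489 -0.411 0.769
outer loop
vertex -0.99 1.125 0.179
vertex -3.05 2.606 -0.341
vertex -2.739 1.175 -0.907
endloop
endfacet
facet normal 0.198 -0.911 -0.361
outer loop
vertex -2.739 1.175 -0.907
vertex -0.05 1.914 -1.299
vertex -0.99 1.125 0.179
endloop
endfacet
facet normal -0.198 0.911 0.361
outer loop
vertex -1.3 2.557 0.745
vertex -2.11 3.395 -1.819
vertex -3.05 2.606 -0.341
endloop
endfacet
facet normal 0.850 -0.024 0.527
outer loop
vertex -0.361 3.345 -0.733
vertex -1.3 2.557 0.745
vertex -0.05 1.914 -1.299
endloop
endfacet
facet normal -0.198 0.912 0.360
outer loop
vertex -0.361 3.345 -0.733
vertex -2.11 3.395 -1.819
vertex -1.3 2.557 0.745
endloop
endfacet
facet normal -0.849 0.024 -0.527
outer loop
vertex -3.05 2.606 -0.341
vertex -2.11 3.395 -1.819
vertex -2.739 1.175 -0.907
endloop
endfacet
facet normal 0.198 -0.912 -0.360
outer loop
vertex -1.8 1.963 -2.385
vertex -0.05 1.914 -1.299
vertex -2.739 1.175 -0.907
endloop
endfacet
facet normal -0.850 0.024 -0.527
outer loop
vertex -2.739 1.175 -0.907
vertex -2.11 3.395 -1.819
vertex -1.8 1.963 -2.385
endloop
endfacet
facet normal 0.489 0.411 -0.770
outer loop
vertex -1.8 1.963 -2.385
vertex -0.361 3.345 -0.733
vertex -0.05 1.914 -1.299
endloop
endfacet
facet normal 0.490 0.410 -0.770
outer loop
vertex -2.11 3.395 -1.819
vertex -0.361 3.345 -0.733
vertex -1.8 1.963 -2.385
endloop
endfacet
facet normal -0.492 0.180 -0.852
outer loop
vertex -0.601 2.121 3.113
vertex -0.012 3.087 2.976
vertex 0.268 1.502 2.48
endloop
endfacet
facet normal -0.516 -0.848 0.120
outer loop
vertex 0.952 1.253 3.664
vertex -0.601 2.121 3.113
vertex 0.268 1.502 2.48
endloop
endfacet
facet normal -0.492 0.180 -0.852
outer loop
vertex 0.268 1.502 2.48
vertex -0.012 3.087 2.976
vertex 0.856 2.469 2.344
endloop
endfacet
facet normal 0.701 -0.498 -0.510
outer loop
vertex 0.856 2.469 2.344
vertex 0.952 1.253 3.664
vertex 0.268 1.502 2.48
endloop
endfacet
facet normal -0.701 0.499 0.510
outer loop
vertex -0.601 2.121 3.113
vertex 0.672 2.838 4.16
vertex -0.012 3.087 2.976
endloop
endfacet
facet normal -0.516 -0.848 0.120
outer loop
vertex 0.084 1.871 4.296
vertex -0.601 2.121 3.113
vertex 0.952 1.253 3.664
endloop
endfacet
facet normal -0.701 0.498 0.511
outer loop
vertex 0.084 1.871 4.296
vertex 0.672 2.838 4.16
vertex -0.601 2.121 3.113
endloop
endfacet
facet normal 0.516 0.848 -0.120
outer loop
vertex -0.012 3.087 2.976
vertex 0.672 2.838 4.16
vertex 0.856 2.469 2.344
endloop
endfacet
facet normal 0.700 -0.499 -0.511
outer loop
vertex 1.541 2.219 3.527
vertex 0.952 1.253 3.664
vertex 0.856 2.469 2.344
endloop
endfacet
facet normal 0.517 0.848 -0.120
outer loop
vertex 0.856 2.469 2.344
vertex 0.672 2.838 4.16
vertex 1.541 2.219 3.527
endloop
endfacet
facet normal 0.492 -0.179 0.852
outer loop
vertex 1.541 2.219 3.527
vertex 0.084 1.871 4.296
vertex 0.952 1.253 3.664
endloop
endfacet
facet normal 0.492 -0.180 0.852
outer loop
vertex 0.672 2.838 4.16
vertex 0.084 1.871 4.296
vertex 1.541 2.219 3.527
endloop
endfacet
facet normal -0.604 -0.109 0.789
outer loop
vertex 0.027 -1.878 1.82
vertex 0.291 -2.806 1.894
vertex 0.786 -2.123 2.367
endloop
endfacet
facet normal -0.357 0.561 0.747
outer loop
vertex 0.027 -1.878 1.82
vertex 0.786 -2.123 2.367
vertex 0.831 -1.34 1.801
endloop
endfacet
facet normal -0.551 0.827 0.113
outer loop
vertex 0.027 -1.878 1.82
vertex 0.831 -1.34 1.801
vertex 0.363 -1.539 0.978
endloop
endfacet
facet normal -0.917 0.323 -0.236
outer loop
vertex 0.027 -1.878 1.82
vertex 0.363 -1.539 0.978
vertex 0.029 -2.445 1.036
endloop
endfacet
facet normal -0.949 -0.256 0.182
outer loop
vertex 0.027 -1.878 1.82
vertex 0.029 -2.445 1.036
vertex 0.291 -2.806 1.894
endloop
endfacet
facet normal 0.355 0.534 0.767
outer loop
vertex 0.831 -1.34 1.801
vertex 0.786 -2.123 2.367
vertex 1.591 -1.935 1.864
endloop
endfacet
facet normal -0.044 -0.547 0.836
outer loop
vertex 0.786 -2.123 2.367
vertex 0.291 -2.806 1.894
vertex 1.257 -2.841 1.922
endloop
endfacet
facet normal -0.602 -0.785 -0.146
outer loop
vertex 0.291 -2.806 1.894
vertex 0.029 -2.445 1.036
vertex 0.789 -3.04 1.099
endloop
endfacet
facet normal -0.549 0.150 -0.822
outer loop
vertex 0.029 -2.445 1.036
vertex 0.363 -1.539 0.978
vertex 0.834 -2.257 0.533
endloop
endfacet
facet normal 0.042 0.965 -0.258
outer loop
vertex 0.363 -1.539 0.978
vertex 0.831 -1.34 1.801
vertex 1.329 -1.574 1.006
endloop
endfacet
facet normal 0.917 -0.323 0.236
outer loop
vertex 1.593 -2.502 1.08
vertex 1.591 -1.935 1.864
vertex 1.257 -2.841 1.922
endloop
endfacet
facet normal 0.551 -0.827 -0.113
outer loop
vertex 1.593 -2.502 1.08
vertex 1.257 -2.841 1.922
vertex 0.789 -3.04 1.099
endloop
endfacet
facet normal 0.357 -0.561 -0.747
outer loop
vertex 1.593 -2.502 1.08
vertex 0.789 -3.04 1.099
vertex 0.834 -2.257 0.533
endloop
endfacet
facet normal 0.604 0.109 -0.789
outer loop
vertex 1.593 -2.502 1.08
vertex 0.834 -2.257 0.533
vertex 1.329 -1.574 1.006
endloop
endfacet
facet normal 0.949 0.256 -0.182
outer loop
vertex 1.593 -2.502 1.08
vertex 1.329 -1.574 1.006
vertex 1.591 -1.935 1.864
endloop
endfacet
facet normal 0.549 -0.150 0.822
outer loop
vertex 1.257 -2.841 1.922
vertex 1.591 -1.935 1.864
vertex 0.786 -2.123 2.367
endloop
endfacet
facet normal -0.042 -0.965 0.258
outer loop
vertex 0.789 -3.04 1.099
vertex 1.257 -2.841 1.922
vertex 0.291 -2.806 1.894
endloop
endfacet
facet normal -0.355 -0.534 -0.767
outer loop
vertex 0.834 -2.257 0.533
vertex 0.789 -3.04 1.099
vertex 0.029 -2.445 1.036
endloop
endfacet
facet normal 0.044 0.547 -0.836
outer loop
vertex 1.329 -1.574 1.006
vertex 0.834 -2.257 0.533
vertex 0.363 -1.539 0.978
endloop
endfacet
facet normal 0.602 0.785 0.146
outer loop
vertex 1.591 -1.935 1.864
vertex 1.329 -1.574 1.006
vertex 0.831 -1.34 1.801
endloop
endfacet

endsolid


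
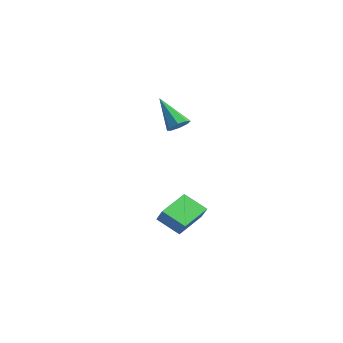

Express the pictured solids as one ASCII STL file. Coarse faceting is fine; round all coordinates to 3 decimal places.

solid 
facet normal 0.636 0.174 -0.752
outer loop
vertex 3.404 -2.863 1.902
vertex 2.946 -2.546 1.588
vertex 3.4 -2.385 2.009
endloop
endfacet
facet normal 0.560 -0.177 0.809
outer loop
vertex 3.404 -2.863 1.902
vertex 3.4 -2.385 2.009
vertex 1.674 -2.894 3.092
endloop
endfacet
facet normal 0.636 0.174 -0.752
outer loop
vertex 3.4 -2.385 2.009
vertex 2.946 -2.546 1.588
vertex 3.129 -2.001 1.869
endloop
endfacet
facet normal 0.337 0.523 0.783
outer loop
vertex 3.4 -2.385 2.009
vertex 3.129 -2.001 1.869
vertex 1.674 -2.894 3.092
endloop
endfacet
facet normal 0.635 0.175 -0.753
outer loop
vertex 3.129 -2.001 1.869
vertex 2.946 -2.546 1.588
vertex 2.751 -1.937 1.565
endloop
endfacet
facet normal -0.189 0.887 0.422
outer loop
vertex 3.129 -2.001 1.869
vertex 2.751 -1.937 1.565
vertex 1.674 -2.894 3.092
endloop
endfacet
facet normal 0.635 0.175 -0.752
outer loop
vertex 2.751 -1.937 1.565
vertex 2.946 -2.546 1.588
vertex 2.487 -2.229 1.274
endloop
endfacet
facet normal -0.710 0.702 -0.061
outer loop
vertex 2.751 -1.937 1.565
vertex 2.487 -2.229 1.274
vertex 1.674 -2.894 3.092
endloop
endfacet
facet normal 0.635 0.174 -0.753
outer loop
vertex 2.487 -2.229 1.274
vertex 2.946 -2.546 1.588
vertex 2.491 -2.707 1.167
endloop
endfacet
facet normal -0.920 0.078 -0.383
outer loop
vertex 2.487 -2.229 1.274
vertex 2.491 -2.707 1.167
vertex 1.674 -2.894 3.092
endloop
endfacet
facet normal 0.635 0.175 -0.753
outer loop
vertex 2.491 -2.707 1.167
vertex 2.946 -2.546 1.588
vertex 2.762 -3.091 1.306
endloop
endfacet
facet normal -0.698 -0.621 -0.356
outer loop
vertex 2.491 -2.707 1.167
vertex 2.762 -3.091 1.306
vertex 1.674 -2.894 3.092
endloop
endfacet
facet normal 0.636 0.174 -0.752
outer loop
vertex 2.762 -3.091 1.306
vertex 2.946 -2.546 1.588
vertex 3.14 -3.155 1.611
endloop
endfacet
facet normal -0.171 -0.985 0.005
outer loop
vertex 2.762 -3.091 1.306
vertex 3.14 -3.155 1.611
vertex 1.674 -2.894 3.092
endloop
endfacet
facet normal 0.636 0.174 -0.752
outer loop
vertex 3.14 -3.155 1.611
vertex 2.946 -2.546 1.588
vertex 3.404 -2.863 1.902
endloop
endfacet
facet normal 0.349 -0.801 0.487
outer loop
vertex 3.14 -3.155 1.611
vertex 3.404 -2.863 1.902
vertex 1.674 -2.894 3.092
endloop
endfacet
facet normal -0.630 0.037 -0.775
outer loop
vertex 2.792 -2.472 -3.586
vertex 3.795 -1.776 -4.368
vertex 3.433 -4.068 -4.184
endloop
endfacet
facet normal -0.692 -0.480 0.540
outer loop
vertex 4.045 -4.104 -3.432
vertex 2.792 -2.472 -3.586
vertex 3.433 -4.068 -4.184
endloop
endfacet
facet normal -0.630 0.037 -0.775
outer loop
vertex 3.433 -4.068 -4.184
vertex 3.795 -1.776 -4.368
vertex 4.436 -3.372 -4.966
endloop
endfacet
facet normal 0.352 -0.876 -0.328
outer loop
vertex 4.436 -3.372 -4.966
vertex 4.045 -4.104 -3.432
vertex 3.433 -4.068 -4.184
endloop
endfacet
facet normal -0.352 0.876 0.328
outer loop
vertex 2.792 -2.472 -3.586
vertex 4.407 -1.812 -3.616
vertex 3.795 -1.776 -4.368
endloop
endfacet
facet normal -0.692 -0.480 0.540
outer loop
vertex 3.404 -2.508 -2.834
vertex 2.792 -2.472 -3.586
vertex 4.045 -4.104 -3.432
endloop
endfacet
facet normal -0.352 0.876 0.328
outer loop
vertex 3.404 -2.508 -2.834
vertex 4.407 -1.812 -3.616
vertex 2.792 -2.472 -3.586
endloop
endfacet
facet normal 0.692 0.480 -0.540
outer loop
vertex 3.795 -1.776 -4.368
vertex 4.407 -1.812 -3.616
vertex 4.436 -3.372 -4.966
endloop
endfacet
facet normal 0.352 -0.876 -0.328
outer loop
vertex 5.048 -3.408 -4.214
vertex 4.045 -4.104 -3.432
vertex 4.436 -3.372 -4.966
endloop
endfacet
facet normal 0.692 0.480 -0.540
outer loop
vertex 4.436 -3.372 -4.966
vertex 4.407 -1.812 -3.616
vertex 5.048 -3.408 -4.214
endloop
endfacet
facet normal 0.630 -0.037 0.775
outer loop
vertex 5.048 -3.408 -4.214
vertex 3.404 -2.508 -2.834
vertex 4.045 -4.104 -3.432
endloop
endfacet
facet normal 0.630 -0.037 0.775
outer loop
vertex 4.407 -1.812 -3.616
vertex 3.404 -2.508 -2.834
vertex 5.048 -3.408 -4.214
endloop
endfacet

endsolid


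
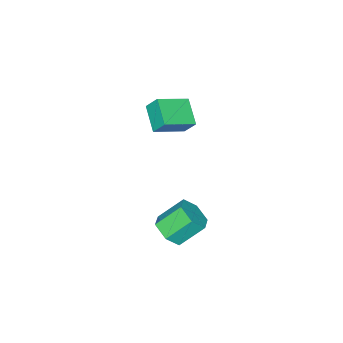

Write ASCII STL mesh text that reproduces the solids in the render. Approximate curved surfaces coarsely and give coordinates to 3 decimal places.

solid 
facet normal 0.570 -0.457 -0.683
outer loop
vertex 4.502 1.68 0.807
vertex 3.972 2.02 0.137
vertex 4.703 2.495 0.43
endloop
endfacet
facet normal 0.792 0.084 0.605
outer loop
vertex 4.502 1.68 0.807
vertex 4.703 2.495 0.43
vertex 3.579 2.42 1.913
endloop
endfacet
facet normal 0.792 0.084 0.605
outer loop
vertex 3.579 2.42 1.913
vertex 4.703 2.495 0.43
vertex 3.78 3.235 1.536
endloop
endfacet
facet normal -0.570 0.457 0.683
outer loop
vertex 3.579 2.42 1.913
vertex 3.78 3.235 1.536
vertex 3.048 2.76 1.243
endloop
endfacet
facet normal 0.570 -0.457 -0.683
outer loop
vertex 4.703 2.495 0.43
vertex 3.972 2.02 0.137
vertex 4.173 2.835 -0.24
endloop
endfacet
facet normal 0.585 0.809 -0.053
outer loop
vertex 4.703 2.495 0.43
vertex 4.173 2.835 -0.24
vertex 3.78 3.235 1.536
endloop
endfacet
facet normal 0.585 0.809 -0.053
outer loop
vertex 3.78 3.235 1.536
vertex 4.173 2.835 -0.24
vertex 3.249 3.575 0.866
endloop
endfacet
facet normal -0.570 0.457 0.683
outer loop
vertex 3.78 3.235 1.536
vertex 3.249 3.575 0.866
vertex 3.048 2.76 1.243
endloop
endfacet
facet normal 0.570 -0.457 -0.683
outer loop
vertex 4.173 2.835 -0.24
vertex 3.972 2.02 0.137
vertex 3.441 2.36 -0.533
endloop
endfacet
facet normal -0.207 0.724 -0.658
outer loop
vertex 4.173 2.835 -0.24
vertex 3.441 2.36 -0.533
vertex 3.249 3.575 0.866
endloop
endfacet
facet normal -0.207 0.724 -0.658
outer loop
vertex 3.249 3.575 0.866
vertex 3.441 2.36 -0.533
vertex 2.518 3.1 0.573
endloop
endfacet
facet normal -0.570 0.457 0.683
outer loop
vertex 3.249 3.575 0.866
vertex 2.518 3.1 0.573
vertex 3.048 2.76 1.243
endloop
endfacet
facet normal 0.570 -0.457 -0.683
outer loop
vertex 3.441 2.36 -0.533
vertex 3.972 2.02 0.137
vertex 3.24 1.545 -0.156
endloop
endfacet
facet normal -0.792 -0.084 -0.605
outer loop
vertex 3.441 2.36 -0.533
vertex 3.24 1.545 -0.156
vertex 2.518 3.1 0.573
endloop
endfacet
facet normal -0.792 -0.084 -0.605
outer loop
vertex 2.518 3.1 0.573
vertex 3.24 1.545 -0.156
vertex 2.317 2.285 0.95
endloop
endfacet
facet normal -0.570 0.457 0.683
outer loop
vertex 2.518 3.1 0.573
vertex 2.317 2.285 0.95
vertex 3.048 2.76 1.243
endloop
endfacet
facet normal 0.570 -0.457 -0.683
outer loop
vertex 3.24 1.545 -0.156
vertex 3.972 2.02 0.137
vertex 3.771 1.205 0.514
endloop
endfacet
facet normal -0.585 -0.809 0.053
outer loop
vertex 3.24 1.545 -0.156
vertex 3.771 1.205 0.514
vertex 2.317 2.285 0.95
endloop
endfacet
facet normal -0.585 -0.809 0.052
outer loop
vertex 2.317 2.285 0.95
vertex 3.771 1.205 0.514
vertex 2.847 1.945 1.62
endloop
endfacet
facet normal -0.570 0.457 0.683
outer loop
vertex 2.317 2.285 0.95
vertex 2.847 1.945 1.62
vertex 3.048 2.76 1.243
endloop
endfacet
facet normal 0.570 -0.457 -0.683
outer loop
vertex 3.771 1.205 0.514
vertex 3.972 2.02 0.137
vertex 4.502 1.68 0.807
endloop
endfacet
facet normal 0.207 -0.724 0.658
outer loop
vertex 3.771 1.205 0.514
vertex 4.502 1.68 0.807
vertex 2.847 1.945 1.62
endloop
endfacet
facet normal 0.207 -0.725 0.657
outer loop
vertex 2.847 1.945 1.62
vertex 4.502 1.68 0.807
vertex 3.579 2.42 1.913
endloop
endfacet
facet normal -0.570 0.457 0.683
outer loop
vertex 2.847 1.945 1.62
vertex 3.579 2.42 1.913
vertex 3.048 2.76 1.243
endloop
endfacet
facet normal -0.863 0.343 -0.371
outer loop
vertex -3.176 -2.939 2.026
vertex -2.386 -1.774 1.266
vertex -3.062 -3.574 1.172
endloop
endfacet
facet normal -0.494 -0.728 0.475
outer loop
vertex -1.474 -4.206 1.854
vertex -3.176 -2.939 2.026
vertex -3.062 -3.574 1.172
endloop
endfacet
facet normal -0.863 0.343 -0.371
outer loop
vertex -3.062 -3.574 1.172
vertex -2.386 -1.774 1.266
vertex -2.271 -2.409 0.412
endloop
endfacet
facet normal 0.107 -0.593 -0.798
outer loop
vertex -2.271 -2.409 0.412
vertex -1.474 -4.206 1.854
vertex -3.062 -3.574 1.172
endloop
endfacet
facet normal -0.107 0.593 0.798
outer loop
vertex -3.176 -2.939 2.026
vertex -0.798 -2.406 1.948
vertex -2.386 -1.774 1.266
endloop
endfacet
facet normal -0.494 -0.728 0.475
outer loop
vertex -1.589 -3.571 2.708
vertex -3.176 -2.939 2.026
vertex -1.474 -4.206 1.854
endloop
endfacet
facet normal -0.107 0.593 0.798
outer loop
vertex -1.589 -3.571 2.708
vertex -0.798 -2.406 1.948
vertex -3.176 -2.939 2.026
endloop
endfacet
facet normal 0.494 0.728 -0.475
outer loop
vertex -2.386 -1.774 1.266
vertex -0.798 -2.406 1.948
vertex -2.271 -2.409 0.412
endloop
endfacet
facet normal 0.107 -0.593 -0.798
outer loop
vertex -0.684 -3.041 1.094
vertex -1.474 -4.206 1.854
vertex -2.271 -2.409 0.412
endloop
endfacet
facet normal 0.494 0.728 -0.475
outer loop
vertex -2.271 -2.409 0.412
vertex -0.798 -2.406 1.948
vertex -0.684 -3.041 1.094
endloop
endfacet
facet normal 0.863 -0.343 0.371
outer loop
vertex -0.684 -3.041 1.094
vertex -1.589 -3.571 2.708
vertex -1.474 -4.206 1.854
endloop
endfacet
facet normal 0.863 -0.344 0.371
outer loop
vertex -0.798 -2.406 1.948
vertex -1.589 -3.571 2.708
vertex -0.684 -3.041 1.094
endloop
endfacet

endsolid


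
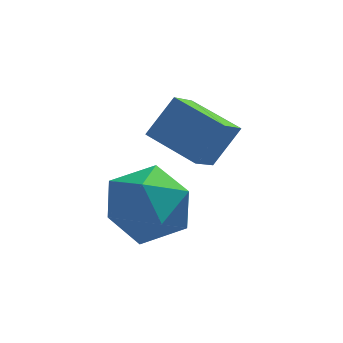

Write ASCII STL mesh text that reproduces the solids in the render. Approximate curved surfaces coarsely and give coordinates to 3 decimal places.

solid 
facet normal -0.286 0.273 0.918
outer loop
vertex -1.923 1.3 -1.816
vertex -3.04 1.043 -2.088
vertex -2.341 0.216 -1.624
endloop
endfacet
facet normal 0.380 0.017 0.925
outer loop
vertex -1.923 1.3 -1.816
vertex -2.341 0.216 -1.624
vertex -1.261 0.36 -2.07
endloop
endfacet
facet normal 0.773 0.414 0.481
outer loop
vertex -1.923 1.3 -1.816
vertex -1.261 0.36 -2.07
vertex -1.292 1.276 -2.81
endloop
endfacet
facet normal 0.349 0.915 0.200
outer loop
vertex -1.923 1.3 -1.816
vertex -1.292 1.276 -2.81
vertex -2.392 1.698 -2.82
endloop
endfacet
facet normal -0.305 0.828 0.471
outer loop
vertex -1.923 1.3 -1.816
vertex -2.392 1.698 -2.82
vertex -3.04 1.043 -2.088
endloop
endfacet
facet normal 0.363 -0.649 0.669
outer loop
vertex -1.261 0.36 -2.07
vertex -2.341 0.216 -1.624
vertex -1.968 -0.478 -2.5
endloop
endfacet
facet normal -0.715 -0.235 0.659
outer loop
vertex -2.341 0.216 -1.624
vertex -3.04 1.043 -2.088
vertex -3.068 -0.056 -2.51
endloop
endfacet
facet normal -0.746 0.663 -0.067
outer loop
vertex -3.04 1.043 -2.088
vertex -2.392 1.698 -2.82
vertex -3.099 0.86 -3.25
endloop
endfacet
facet normal 0.313 0.805 -0.504
outer loop
vertex -2.392 1.698 -2.82
vertex -1.292 1.276 -2.81
vertex -2.019 1.004 -3.696
endloop
endfacet
facet normal 0.999 -0.006 -0.050
outer loop
vertex -1.292 1.276 -2.81
vertex -1.261 0.36 -2.07
vertex -1.32 0.177 -3.232
endloop
endfacet
facet normal -0.349 -0.915 -0.200
outer loop
vertex -2.437 -0.08 -3.504
vertex -1.968 -0.478 -2.5
vertex -3.068 -0.056 -2.51
endloop
endfacet
facet normal -0.773 -0.414 -0.481
outer loop
vertex -2.437 -0.08 -3.504
vertex -3.068 -0.056 -2.51
vertex -3.099 0.86 -3.25
endloop
endfacet
facet normal -0.380 -0.017 -0.925
outer loop
vertex -2.437 -0.08 -3.504
vertex -3.099 0.86 -3.25
vertex -2.019 1.004 -3.696
endloop
endfacet
facet normal 0.286 -0.273 -0.918
outer loop
vertex -2.437 -0.08 -3.504
vertex -2.019 1.004 -3.696
vertex -1.32 0.177 -3.232
endloop
endfacet
facet normal 0.305 -0.828 -0.471
outer loop
vertex -2.437 -0.08 -3.504
vertex -1.32 0.177 -3.232
vertex -1.968 -0.478 -2.5
endloop
endfacet
facet normal -0.313 -0.805 0.504
outer loop
vertex -3.068 -0.056 -2.51
vertex -1.968 -0.478 -2.5
vertex -2.341 0.216 -1.624
endloop
endfacet
facet normal -0.999 0.006 0.050
outer loop
vertex -3.099 0.86 -3.25
vertex -3.068 -0.056 -2.51
vertex -3.04 1.043 -2.088
endloop
endfacet
facet normal -0.363 0.649 -0.669
outer loop
vertex -2.019 1.004 -3.696
vertex -3.099 0.86 -3.25
vertex -2.392 1.698 -2.82
endloop
endfacet
facet normal 0.715 0.235 -0.659
outer loop
vertex -1.32 0.177 -3.232
vertex -2.019 1.004 -3.696
vertex -1.292 1.276 -2.81
endloop
endfacet
facet normal 0.746 -0.663 0.067
outer loop
vertex -1.968 -0.478 -2.5
vertex -1.32 0.177 -3.232
vertex -1.261 0.36 -2.07
endloop
endfacet
facet normal -0.705 0.666 0.242
outer loop
vertex -2.085 2.227 -1.392
vertex -1.363 2.637 -0.418
vertex -1.569 3.036 -2.114
endloop
endfacet
facet normal -0.564 -0.320 -0.761
outer loop
vertex -0.497 2.023 -2.482
vertex -2.085 2.227 -1.392
vertex -1.569 3.036 -2.114
endloop
endfacet
facet normal -0.705 0.667 0.242
outer loop
vertex -1.569 3.036 -2.114
vertex -1.363 2.637 -0.418
vertex -0.847 3.445 -1.139
endloop
endfacet
facet normal 0.430 0.674 -0.601
outer loop
vertex -0.847 3.445 -1.139
vertex -0.497 2.023 -2.482
vertex -1.569 3.036 -2.114
endloop
endfacet
facet normal -0.430 -0.673 0.602
outer loop
vertex -2.085 2.227 -1.392
vertex -0.291 1.624 -0.786
vertex -1.363 2.637 -0.418
endloop
endfacet
facet normal -0.564 -0.320 -0.762
outer loop
vertex -1.013 1.215 -1.761
vertex -2.085 2.227 -1.392
vertex -0.497 2.023 -2.482
endloop
endfacet
facet normal -0.430 -0.674 0.601
outer loop
vertex -1.013 1.215 -1.761
vertex -0.291 1.624 -0.786
vertex -2.085 2.227 -1.392
endloop
endfacet
facet normal 0.564 0.320 0.762
outer loop
vertex -1.363 2.637 -0.418
vertex -0.291 1.624 -0.786
vertex -0.847 3.445 -1.139
endloop
endfacet
facet normal 0.429 0.674 -0.602
outer loop
vertex 0.225 2.433 -1.508
vertex -0.497 2.023 -2.482
vertex -0.847 3.445 -1.139
endloop
endfacet
facet normal 0.564 0.320 0.761
outer loop
vertex -0.847 3.445 -1.139
vertex -0.291 1.624 -0.786
vertex 0.225 2.433 -1.508
endloop
endfacet
facet normal 0.705 -0.666 -0.242
outer loop
vertex 0.225 2.433 -1.508
vertex -1.013 1.215 -1.761
vertex -0.497 2.023 -2.482
endloop
endfacet
facet normal 0.705 -0.666 -0.243
outer loop
vertex -0.291 1.624 -0.786
vertex -1.013 1.215 -1.761
vertex 0.225 2.433 -1.508
endloop
endfacet

endsolid


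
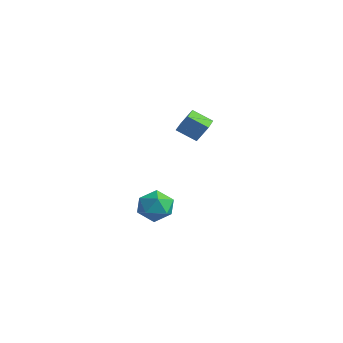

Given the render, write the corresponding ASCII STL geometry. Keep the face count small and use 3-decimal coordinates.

solid 
facet normal -0.322 -0.425 -0.846
outer loop
vertex 3.509 1.694 3.37
vertex 2.609 2.624 3.246
vertex 4.219 2.305 2.793
endloop
endfacet
facet normal 0.693 -0.715 0.095
outer loop
vertex 4.531 2.716 3.614
vertex 3.509 1.694 3.37
vertex 4.219 2.305 2.793
endloop
endfacet
facet normal -0.322 -0.425 -0.846
outer loop
vertex 4.219 2.305 2.793
vertex 2.609 2.624 3.246
vertex 3.319 3.234 2.669
endloop
endfacet
facet normal 0.646 0.556 -0.524
outer loop
vertex 3.319 3.234 2.669
vertex 4.531 2.716 3.614
vertex 4.219 2.305 2.793
endloop
endfacet
facet normal -0.646 -0.555 0.524
outer loop
vertex 3.509 1.694 3.37
vertex 2.921 3.035 4.067
vertex 2.609 2.624 3.246
endloop
endfacet
facet normal 0.692 -0.715 0.096
outer loop
vertex 3.821 2.106 4.191
vertex 3.509 1.694 3.37
vertex 4.531 2.716 3.614
endloop
endfacet
facet normal -0.646 -0.555 0.524
outer loop
vertex 3.821 2.106 4.191
vertex 2.921 3.035 4.067
vertex 3.509 1.694 3.37
endloop
endfacet
facet normal -0.692 0.716 -0.095
outer loop
vertex 2.609 2.624 3.246
vertex 2.921 3.035 4.067
vertex 3.319 3.234 2.669
endloop
endfacet
facet normal 0.646 0.555 -0.524
outer loop
vertex 3.631 3.646 3.49
vertex 4.531 2.716 3.614
vertex 3.319 3.234 2.669
endloop
endfacet
facet normal -0.693 0.715 -0.095
outer loop
vertex 3.319 3.234 2.669
vertex 2.921 3.035 4.067
vertex 3.631 3.646 3.49
endloop
endfacet
facet normal 0.322 0.425 0.846
outer loop
vertex 3.631 3.646 3.49
vertex 3.821 2.106 4.191
vertex 4.531 2.716 3.614
endloop
endfacet
facet normal 0.322 0.425 0.846
outer loop
vertex 2.921 3.035 4.067
vertex 3.821 2.106 4.191
vertex 3.631 3.646 3.49
endloop
endfacet
facet normal -0.734 0.517 0.441
outer loop
vertex 0.649 3.169 -2.485
vertex 0.128 2.347 -2.387
vertex 0.746 2.622 -1.681
endloop
endfacet
facet normal -0.099 0.817 0.568
outer loop
vertex 0.649 3.169 -2.485
vertex 0.746 2.622 -1.681
vertex 1.536 3.012 -2.105
endloop
endfacet
facet normal 0.199 0.978 -0.061
outer loop
vertex 0.649 3.169 -2.485
vertex 1.536 3.012 -2.105
vertex 1.406 2.978 -3.074
endloop
endfacet
facet normal -0.252 0.778 -0.576
outer loop
vertex 0.649 3.169 -2.485
vertex 1.406 2.978 -3.074
vertex 0.536 2.567 -3.248
endloop
endfacet
facet normal -0.828 0.493 -0.266
outer loop
vertex 0.649 3.169 -2.485
vertex 0.536 2.567 -3.248
vertex 0.128 2.347 -2.387
endloop
endfacet
facet normal 0.314 0.332 0.890
outer loop
vertex 1.536 3.012 -2.105
vertex 0.746 2.622 -1.681
vertex 1.564 2.093 -1.772
endloop
endfacet
facet normal -0.713 -0.153 0.684
outer loop
vertex 0.746 2.622 -1.681
vertex 0.128 2.347 -2.387
vertex 0.694 1.682 -1.946
endloop
endfacet
facet normal -0.867 -0.193 -0.460
outer loop
vertex 0.128 2.347 -2.387
vertex 0.536 2.567 -3.248
vertex 0.564 1.648 -2.915
endloop
endfacet
facet normal 0.066 0.267 -0.961
outer loop
vertex 0.536 2.567 -3.248
vertex 1.406 2.978 -3.074
vertex 1.354 2.038 -3.339
endloop
endfacet
facet normal 0.795 0.592 -0.128
outer loop
vertex 1.406 2.978 -3.074
vertex 1.536 3.012 -2.105
vertex 1.972 2.313 -2.633
endloop
endfacet
facet normal 0.252 -0.778 0.576
outer loop
vertex 1.451 1.491 -2.535
vertex 1.564 2.093 -1.772
vertex 0.694 1.682 -1.946
endloop
endfacet
facet normal -0.199 -0.978 0.061
outer loop
vertex 1.451 1.491 -2.535
vertex 0.694 1.682 -1.946
vertex 0.564 1.648 -2.915
endloop
endfacet
facet normal 0.099 -0.817 -0.568
outer loop
vertex 1.451 1.491 -2.535
vertex 0.564 1.648 -2.915
vertex 1.354 2.038 -3.339
endloop
endfacet
facet normal 0.734 -0.517 -0.441
outer loop
vertex 1.451 1.491 -2.535
vertex 1.354 2.038 -3.339
vertex 1.972 2.313 -2.633
endloop
endfacet
facet normal 0.828 -0.493 0.266
outer loop
vertex 1.451 1.491 -2.535
vertex 1.972 2.313 -2.633
vertex 1.564 2.093 -1.772
endloop
endfacet
facet normal -0.066 -0.267 0.961
outer loop
vertex 0.694 1.682 -1.946
vertex 1.564 2.093 -1.772
vertex 0.746 2.622 -1.681
endloop
endfacet
facet normal -0.795 -0.592 0.128
outer loop
vertex 0.564 1.648 -2.915
vertex 0.694 1.682 -1.946
vertex 0.128 2.347 -2.387
endloop
endfacet
facet normal -0.314 -0.332 -0.890
outer loop
vertex 1.354 2.038 -3.339
vertex 0.564 1.648 -2.915
vertex 0.536 2.567 -3.248
endloop
endfacet
facet normal 0.713 0.153 -0.684
outer loop
vertex 1.972 2.313 -2.633
vertex 1.354 2.038 -3.339
vertex 1.406 2.978 -3.074
endloop
endfacet
facet normal 0.867 0.193 0.460
outer loop
vertex 1.564 2.093 -1.772
vertex 1.972 2.313 -2.633
vertex 1.536 3.012 -2.105
endloop
endfacet

endsolid


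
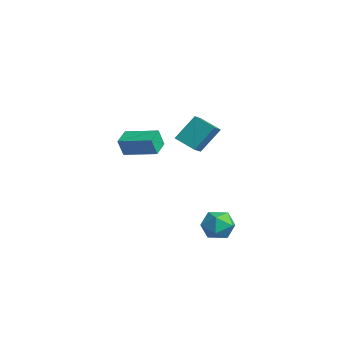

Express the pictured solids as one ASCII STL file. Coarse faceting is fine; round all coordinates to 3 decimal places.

solid 
facet normal -0.756 -0.508 0.413
outer loop
vertex 1.169 1.733 4.332
vertex 0.475 2.372 3.848
vertex 1.139 0.632 2.921
endloop
endfacet
facet normal 0.654 -0.603 0.457
outer loop
vertex 2.145 1.308 2.372
vertex 1.169 1.733 4.332
vertex 1.139 0.632 2.921
endloop
endfacet
facet normal -0.756 -0.508 0.412
outer loop
vertex 1.139 0.632 2.921
vertex 0.475 2.372 3.848
vertex 0.446 1.271 2.437
endloop
endfacet
facet normal -0.017 -0.615 -0.788
outer loop
vertex 0.446 1.271 2.437
vertex 2.145 1.308 2.372
vertex 1.139 0.632 2.921
endloop
endfacet
facet normal 0.017 0.615 0.788
outer loop
vertex 1.169 1.733 4.332
vertex 1.481 3.048 3.299
vertex 0.475 2.372 3.848
endloop
endfacet
facet normal 0.655 -0.602 0.457
outer loop
vertex 2.174 2.409 3.783
vertex 1.169 1.733 4.332
vertex 2.145 1.308 2.372
endloop
endfacet
facet normal 0.017 0.615 0.788
outer loop
vertex 2.174 2.409 3.783
vertex 1.481 3.048 3.299
vertex 1.169 1.733 4.332
endloop
endfacet
facet normal -0.654 0.603 -0.457
outer loop
vertex 0.475 2.372 3.848
vertex 1.481 3.048 3.299
vertex 0.446 1.271 2.437
endloop
endfacet
facet normal -0.017 -0.615 -0.788
outer loop
vertex 1.451 1.947 1.888
vertex 2.145 1.308 2.372
vertex 0.446 1.271 2.437
endloop
endfacet
facet normal -0.655 0.603 -0.456
outer loop
vertex 0.446 1.271 2.437
vertex 1.481 3.048 3.299
vertex 1.451 1.947 1.888
endloop
endfacet
facet normal 0.756 0.509 -0.412
outer loop
vertex 1.451 1.947 1.888
vertex 2.174 2.409 3.783
vertex 2.145 1.308 2.372
endloop
endfacet
facet normal 0.756 0.508 -0.412
outer loop
vertex 1.481 3.048 3.299
vertex 2.174 2.409 3.783
vertex 1.451 1.947 1.888
endloop
endfacet
facet normal -0.689 -0.703 -0.176
outer loop
vertex -3.346 -0.86 1.299
vertex -4.188 -0.119 1.633
vertex -3.449 -0.488 0.215
endloop
endfacet
facet normal 0.720 -0.633 -0.286
outer loop
vertex -2.072 0.919 0.567
vertex -3.346 -0.86 1.299
vertex -3.449 -0.488 0.215
endloop
endfacet
facet normal -0.689 -0.703 -0.176
outer loop
vertex -3.449 -0.488 0.215
vertex -4.188 -0.119 1.633
vertex -4.291 0.253 0.549
endloop
endfacet
facet normal -0.089 0.323 -0.942
outer loop
vertex -4.291 0.253 0.549
vertex -2.072 0.919 0.567
vertex -3.449 -0.488 0.215
endloop
endfacet
facet normal 0.089 -0.323 0.942
outer loop
vertex -3.346 -0.86 1.299
vertex -2.811 1.288 1.985
vertex -4.188 -0.119 1.633
endloop
endfacet
facet normal 0.720 -0.633 -0.286
outer loop
vertex -1.969 0.547 1.651
vertex -3.346 -0.86 1.299
vertex -2.072 0.919 0.567
endloop
endfacet
facet normal 0.089 -0.323 0.942
outer loop
vertex -1.969 0.547 1.651
vertex -2.811 1.288 1.985
vertex -3.346 -0.86 1.299
endloop
endfacet
facet normal -0.720 0.633 0.286
outer loop
vertex -4.188 -0.119 1.633
vertex -2.811 1.288 1.985
vertex -4.291 0.253 0.549
endloop
endfacet
facet normal -0.089 0.323 -0.942
outer loop
vertex -2.914 1.66 0.901
vertex -2.072 0.919 0.567
vertex -4.291 0.253 0.549
endloop
endfacet
facet normal -0.720 0.633 0.286
outer loop
vertex -4.291 0.253 0.549
vertex -2.811 1.288 1.985
vertex -2.914 1.66 0.901
endloop
endfacet
facet normal 0.689 0.703 0.176
outer loop
vertex -2.914 1.66 0.901
vertex -1.969 0.547 1.651
vertex -2.072 0.919 0.567
endloop
endfacet
facet normal 0.689 0.703 0.176
outer loop
vertex -2.811 1.288 1.985
vertex -1.969 0.547 1.651
vertex -2.914 1.66 0.901
endloop
endfacet
facet normal -0.598 0.326 0.732
outer loop
vertex 0.332 3.562 -3.581
vertex 0.62 2.747 -2.983
vertex 1.162 3.647 -2.941
endloop
endfacet
facet normal -0.353 0.871 0.342
outer loop
vertex 0.332 3.562 -3.581
vertex 1.162 3.647 -2.941
vertex 1.204 4.046 -3.913
endloop
endfacet
facet normal -0.552 0.764 -0.335
outer loop
vertex 0.332 3.562 -3.581
vertex 1.204 4.046 -3.913
vertex 0.689 3.393 -4.555
endloop
endfacet
facet normal -0.919 0.153 -0.363
outer loop
vertex 0.332 3.562 -3.581
vertex 0.689 3.393 -4.555
vertex 0.328 2.589 -3.98
endloop
endfacet
facet normal -0.948 -0.118 0.296
outer loop
vertex 0.332 3.562 -3.581
vertex 0.328 2.589 -3.98
vertex 0.62 2.747 -2.983
endloop
endfacet
facet normal 0.359 0.858 0.368
outer loop
vertex 1.204 4.046 -3.913
vertex 1.162 3.647 -2.941
vertex 2.032 3.531 -3.52
endloop
endfacet
facet normal -0.037 -0.025 0.999
outer loop
vertex 1.162 3.647 -2.941
vertex 0.62 2.747 -2.983
vertex 1.671 2.727 -2.945
endloop
endfacet
facet normal -0.602 -0.743 0.294
outer loop
vertex 0.62 2.747 -2.983
vertex 0.328 2.589 -3.98
vertex 1.156 2.074 -3.587
endloop
endfacet
facet normal -0.556 -0.304 -0.774
outer loop
vertex 0.328 2.589 -3.98
vertex 0.689 3.393 -4.555
vertex 1.198 2.473 -4.559
endloop
endfacet
facet normal 0.039 0.685 -0.728
outer loop
vertex 0.689 3.393 -4.555
vertex 1.204 4.046 -3.913
vertex 1.74 3.373 -4.517
endloop
endfacet
facet normal 0.919 -0.153 0.363
outer loop
vertex 2.028 2.558 -3.919
vertex 2.032 3.531 -3.52
vertex 1.671 2.727 -2.945
endloop
endfacet
facet normal 0.552 -0.764 0.335
outer loop
vertex 2.028 2.558 -3.919
vertex 1.671 2.727 -2.945
vertex 1.156 2.074 -3.587
endloop
endfacet
facet normal 0.353 -0.871 -0.342
outer loop
vertex 2.028 2.558 -3.919
vertex 1.156 2.074 -3.587
vertex 1.198 2.473 -4.559
endloop
endfacet
facet normal 0.598 -0.326 -0.732
outer loop
vertex 2.028 2.558 -3.919
vertex 1.198 2.473 -4.559
vertex 1.74 3.373 -4.517
endloop
endfacet
facet normal 0.948 0.118 -0.296
outer loop
vertex 2.028 2.558 -3.919
vertex 1.74 3.373 -4.517
vertex 2.032 3.531 -3.52
endloop
endfacet
facet normal 0.556 0.304 0.774
outer loop
vertex 1.671 2.727 -2.945
vertex 2.032 3.531 -3.52
vertex 1.162 3.647 -2.941
endloop
endfacet
facet normal -0.039 -0.685 0.728
outer loop
vertex 1.156 2.074 -3.587
vertex 1.671 2.727 -2.945
vertex 0.62 2.747 -2.983
endloop
endfacet
facet normal -0.359 -0.858 -0.368
outer loop
vertex 1.198 2.473 -4.559
vertex 1.156 2.074 -3.587
vertex 0.328 2.589 -3.98
endloop
endfacet
facet normal 0.037 0.025 -0.999
outer loop
vertex 1.74 3.373 -4.517
vertex 1.198 2.473 -4.559
vertex 0.689 3.393 -4.555
endloop
endfacet
facet normal 0.602 0.743 -0.294
outer loop
vertex 2.032 3.531 -3.52
vertex 1.74 3.373 -4.517
vertex 1.204 4.046 -3.913
endloop
endfacet

endsolid
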